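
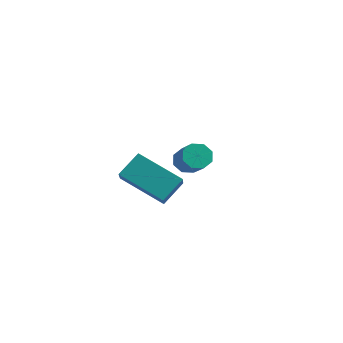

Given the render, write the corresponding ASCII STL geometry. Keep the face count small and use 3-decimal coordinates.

solid 
facet normal -0.596 0.504 -0.626
outer loop
vertex 0.799 1.883 1.339
vertex 0.245 1.613 1.649
vertex 0.628 2.18 1.741
endloop
endfacet
facet normal 0.736 0.655 -0.171
outer loop
vertex 0.799 1.883 1.339
vertex 0.628 2.18 1.741
vertex 1.75 1.076 2.342
endloop
endfacet
facet normal 0.736 0.655 -0.171
outer loop
vertex 1.75 1.076 2.342
vertex 0.628 2.18 1.741
vertex 1.579 1.373 2.743
endloop
endfacet
facet normal 0.594 -0.505 0.627
outer loop
vertex 1.75 1.076 2.342
vertex 1.579 1.373 2.743
vertex 1.195 0.807 2.651
endloop
endfacet
facet normal -0.595 0.504 -0.626
outer loop
vertex 0.628 2.18 1.741
vertex 0.245 1.613 1.649
vertex 0.232 2.145 2.089
endloop
endfacet
facet normal 0.291 0.861 0.417
outer loop
vertex 0.628 2.18 1.741
vertex 0.232 2.145 2.089
vertex 1.579 1.373 2.743
endloop
endfacet
facet normal 0.291 0.861 0.417
outer loop
vertex 1.579 1.373 2.743
vertex 0.232 2.145 2.089
vertex 1.183 1.338 3.091
endloop
endfacet
facet normal 0.594 -0.505 0.626
outer loop
vertex 1.579 1.373 2.743
vertex 1.183 1.338 3.091
vertex 1.195 0.807 2.651
endloop
endfacet
facet normal -0.594 0.504 -0.627
outer loop
vertex 0.232 2.145 2.089
vertex 0.245 1.613 1.649
vertex -0.157 1.799 2.179
endloop
endfacet
facet normal -0.324 0.562 0.761
outer loop
vertex 0.232 2.145 2.089
vertex -0.157 1.799 2.179
vertex 1.183 1.338 3.091
endloop
endfacet
facet normal -0.324 0.562 0.761
outer loop
vertex 1.183 1.338 3.091
vertex -0.157 1.799 2.179
vertex 0.794 0.992 3.181
endloop
endfacet
facet normal 0.594 -0.505 0.626
outer loop
vertex 1.183 1.338 3.091
vertex 0.794 0.992 3.181
vertex 1.195 0.807 2.651
endloop
endfacet
facet normal -0.594 0.504 -0.627
outer loop
vertex -0.157 1.799 2.179
vertex 0.245 1.613 1.649
vertex -0.31 1.344 1.958
endloop
endfacet
facet normal -0.750 -0.067 0.658
outer loop
vertex -0.157 1.799 2.179
vertex -0.31 1.344 1.958
vertex 0.794 0.992 3.181
endloop
endfacet
facet normal -0.750 -0.066 0.658
outer loop
vertex 0.794 0.992 3.181
vertex -0.31 1.344 1.958
vertex 0.641 0.537 2.961
endloop
endfacet
facet normal 0.596 -0.503 0.626
outer loop
vertex 0.794 0.992 3.181
vertex 0.641 0.537 2.961
vertex 1.195 0.807 2.651
endloop
endfacet
facet normal -0.594 0.505 -0.627
outer loop
vertex -0.31 1.344 1.958
vertex 0.245 1.613 1.649
vertex -0.139 1.047 1.557
endloop
endfacet
facet normal -0.736 -0.655 0.171
outer loop
vertex -0.31 1.344 1.958
vertex -0.139 1.047 1.557
vertex 0.641 0.537 2.961
endloop
endfacet
facet normal -0.736 -0.655 0.171
outer loop
vertex 0.641 0.537 2.961
vertex -0.139 1.047 1.557
vertex 0.812 0.24 2.559
endloop
endfacet
facet normal 0.596 -0.504 0.626
outer loop
vertex 0.641 0.537 2.961
vertex 0.812 0.24 2.559
vertex 1.195 0.807 2.651
endloop
endfacet
facet normal -0.594 0.505 -0.626
outer loop
vertex -0.139 1.047 1.557
vertex 0.245 1.613 1.649
vertex 0.257 1.082 1.209
endloop
endfacet
facet normal -0.291 -0.861 -0.417
outer loop
vertex -0.139 1.047 1.557
vertex 0.257 1.082 1.209
vertex 0.812 0.24 2.559
endloop
endfacet
facet normal -0.291 -0.861 -0.417
outer loop
vertex 0.812 0.24 2.559
vertex 0.257 1.082 1.209
vertex 1.208 0.275 2.211
endloop
endfacet
facet normal 0.595 -0.504 0.626
outer loop
vertex 0.812 0.24 2.559
vertex 1.208 0.275 2.211
vertex 1.195 0.807 2.651
endloop
endfacet
facet normal -0.594 0.505 -0.626
outer loop
vertex 0.257 1.082 1.209
vertex 0.245 1.613 1.649
vertex 0.646 1.428 1.119
endloop
endfacet
facet normal 0.324 -0.562 -0.761
outer loop
vertex 0.257 1.082 1.209
vertex 0.646 1.428 1.119
vertex 1.208 0.275 2.211
endloop
endfacet
facet normal 0.324 -0.562 -0.761
outer loop
vertex 1.208 0.275 2.211
vertex 0.646 1.428 1.119
vertex 1.597 0.621 2.121
endloop
endfacet
facet normal 0.594 -0.504 0.627
outer loop
vertex 1.208 0.275 2.211
vertex 1.597 0.621 2.121
vertex 1.195 0.807 2.651
endloop
endfacet
facet normal -0.596 0.503 -0.626
outer loop
vertex 0.646 1.428 1.119
vertex 0.245 1.613 1.649
vertex 0.799 1.883 1.339
endloop
endfacet
facet normal 0.750 0.066 -0.658
outer loop
vertex 0.646 1.428 1.119
vertex 0.799 1.883 1.339
vertex 1.597 0.621 2.121
endloop
endfacet
facet normal 0.750 0.067 -0.658
outer loop
vertex 1.597 0.621 2.121
vertex 0.799 1.883 1.339
vertex 1.75 1.076 2.342
endloop
endfacet
facet normal 0.594 -0.504 0.627
outer loop
vertex 1.597 0.621 2.121
vertex 1.75 1.076 2.342
vertex 1.195 0.807 2.651
endloop
endfacet
facet normal -0.896 -0.073 0.438
outer loop
vertex 0.802 -4.66 4.338
vertex 1.11 -3.688 5.129
vertex 0.326 -3.83 3.503
endloop
endfacet
facet normal -0.239 -0.753 -0.613
outer loop
vertex 2.27 -3.672 2.551
vertex 0.802 -4.66 4.338
vertex 0.326 -3.83 3.503
endloop
endfacet
facet normal -0.896 -0.072 0.438
outer loop
vertex 0.326 -3.83 3.503
vertex 1.11 -3.688 5.129
vertex 0.634 -2.858 4.293
endloop
endfacet
facet normal -0.375 0.653 -0.658
outer loop
vertex 0.634 -2.858 4.293
vertex 2.27 -3.672 2.551
vertex 0.326 -3.83 3.503
endloop
endfacet
facet normal 0.375 -0.654 0.657
outer loop
vertex 0.802 -4.66 4.338
vertex 3.054 -3.53 4.177
vertex 1.11 -3.688 5.129
endloop
endfacet
facet normal -0.238 -0.754 -0.613
outer loop
vertex 2.746 -4.502 3.387
vertex 0.802 -4.66 4.338
vertex 2.27 -3.672 2.551
endloop
endfacet
facet normal 0.375 -0.653 0.658
outer loop
vertex 2.746 -4.502 3.387
vertex 3.054 -3.53 4.177
vertex 0.802 -4.66 4.338
endloop
endfacet
facet normal 0.239 0.754 0.612
outer loop
vertex 1.11 -3.688 5.129
vertex 3.054 -3.53 4.177
vertex 0.634 -2.858 4.293
endloop
endfacet
facet normal -0.375 0.654 -0.657
outer loop
vertex 2.578 -2.7 3.342
vertex 2.27 -3.672 2.551
vertex 0.634 -2.858 4.293
endloop
endfacet
facet normal 0.239 0.753 0.613
outer loop
vertex 0.634 -2.858 4.293
vertex 3.054 -3.53 4.177
vertex 2.578 -2.7 3.342
endloop
endfacet
facet normal 0.896 0.073 -0.438
outer loop
vertex 2.578 -2.7 3.342
vertex 2.746 -4.502 3.387
vertex 2.27 -3.672 2.551
endloop
endfacet
facet normal 0.896 0.073 -0.439
outer loop
vertex 3.054 -3.53 4.177
vertex 2.746 -4.502 3.387
vertex 2.578 -2.7 3.342
endloop
endfacet

endsolid


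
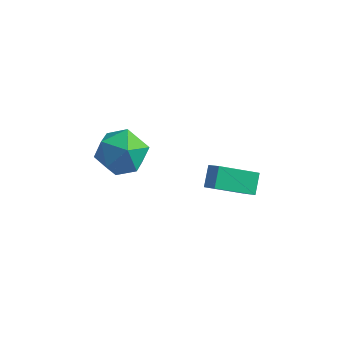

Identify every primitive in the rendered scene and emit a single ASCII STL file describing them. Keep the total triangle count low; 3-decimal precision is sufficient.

solid 
facet normal -0.719 -0.529 0.450
outer loop
vertex 1.225 -0.664 2.68
vertex 0.603 -0.309 2.103
vertex 1.391 -1.457 2.012
endloop
endfacet
facet normal 0.677 -0.386 0.627
outer loop
vertex 2.757 -0.451 1.157
vertex 1.225 -0.664 2.68
vertex 1.391 -1.457 2.012
endloop
endfacet
facet normal -0.719 -0.529 0.450
outer loop
vertex 1.391 -1.457 2.012
vertex 0.603 -0.309 2.103
vertex 0.769 -1.102 1.435
endloop
endfacet
facet normal 0.159 -0.755 -0.636
outer loop
vertex 0.769 -1.102 1.435
vertex 2.757 -0.451 1.157
vertex 1.391 -1.457 2.012
endloop
endfacet
facet normal -0.159 0.755 0.636
outer loop
vertex 1.225 -0.664 2.68
vertex 1.969 0.697 1.248
vertex 0.603 -0.309 2.103
endloop
endfacet
facet normal 0.677 -0.386 0.627
outer loop
vertex 2.591 0.342 1.825
vertex 1.225 -0.664 2.68
vertex 2.757 -0.451 1.157
endloop
endfacet
facet normal -0.159 0.755 0.636
outer loop
vertex 2.591 0.342 1.825
vertex 1.969 0.697 1.248
vertex 1.225 -0.664 2.68
endloop
endfacet
facet normal -0.677 0.386 -0.627
outer loop
vertex 0.603 -0.309 2.103
vertex 1.969 0.697 1.248
vertex 0.769 -1.102 1.435
endloop
endfacet
facet normal 0.159 -0.755 -0.636
outer loop
vertex 2.135 -0.096 0.58
vertex 2.757 -0.451 1.157
vertex 0.769 -1.102 1.435
endloop
endfacet
facet normal -0.677 0.386 -0.627
outer loop
vertex 0.769 -1.102 1.435
vertex 1.969 0.697 1.248
vertex 2.135 -0.096 0.58
endloop
endfacet
facet normal 0.719 0.529 -0.450
outer loop
vertex 2.135 -0.096 0.58
vertex 2.591 0.342 1.825
vertex 2.757 -0.451 1.157
endloop
endfacet
facet normal 0.719 0.529 -0.450
outer loop
vertex 1.969 0.697 1.248
vertex 2.591 0.342 1.825
vertex 2.135 -0.096 0.58
endloop
endfacet
facet normal -0.906 0.241 -0.349
outer loop
vertex -3.616 -0.338 0.965
vertex -4.104 -1.356 1.529
vertex -4.05 -0.257 2.147
endloop
endfacet
facet normal -0.510 0.825 -0.244
outer loop
vertex -3.616 -0.338 0.965
vertex -4.05 -0.257 2.147
vertex -2.971 0.316 1.831
endloop
endfacet
facet normal 0.082 0.765 -0.639
outer loop
vertex -3.616 -0.338 0.965
vertex -2.971 0.316 1.831
vertex -2.359 -0.429 1.017
endloop
endfacet
facet normal 0.051 0.144 -0.988
outer loop
vertex -3.616 -0.338 0.965
vertex -2.359 -0.429 1.017
vertex -3.059 -1.462 0.83
endloop
endfacet
facet normal -0.559 -0.180 -0.809
outer loop
vertex -3.616 -0.338 0.965
vertex -3.059 -1.462 0.83
vertex -4.104 -1.356 1.529
endloop
endfacet
facet normal -0.316 0.839 0.443
outer loop
vertex -2.971 0.316 1.831
vertex -4.05 -0.257 2.147
vertex -3.061 -0.298 2.93
endloop
endfacet
facet normal -0.956 -0.106 0.272
outer loop
vertex -4.05 -0.257 2.147
vertex -4.104 -1.356 1.529
vertex -3.761 -1.331 2.743
endloop
endfacet
facet normal -0.396 -0.787 -0.472
outer loop
vertex -4.104 -1.356 1.529
vertex -3.059 -1.462 0.83
vertex -3.149 -2.076 1.929
endloop
endfacet
facet normal 0.592 -0.263 -0.762
outer loop
vertex -3.059 -1.462 0.83
vertex -2.359 -0.429 1.017
vertex -2.07 -1.503 1.613
endloop
endfacet
facet normal 0.641 0.742 -0.196
outer loop
vertex -2.359 -0.429 1.017
vertex -2.971 0.316 1.831
vertex -2.016 -0.404 2.231
endloop
endfacet
facet normal -0.051 -0.144 0.988
outer loop
vertex -2.504 -1.422 2.795
vertex -3.061 -0.298 2.93
vertex -3.761 -1.331 2.743
endloop
endfacet
facet normal -0.082 -0.765 0.639
outer loop
vertex -2.504 -1.422 2.795
vertex -3.761 -1.331 2.743
vertex -3.149 -2.076 1.929
endloop
endfacet
facet normal 0.510 -0.825 0.244
outer loop
vertex -2.504 -1.422 2.795
vertex -3.149 -2.076 1.929
vertex -2.07 -1.503 1.613
endloop
endfacet
facet normal 0.906 -0.241 0.349
outer loop
vertex -2.504 -1.422 2.795
vertex -2.07 -1.503 1.613
vertex -2.016 -0.404 2.231
endloop
endfacet
facet normal 0.559 0.180 0.809
outer loop
vertex -2.504 -1.422 2.795
vertex -2.016 -0.404 2.231
vertex -3.061 -0.298 2.93
endloop
endfacet
facet normal -0.592 0.263 0.762
outer loop
vertex -3.761 -1.331 2.743
vertex -3.061 -0.298 2.93
vertex -4.05 -0.257 2.147
endloop
endfacet
facet normal -0.641 -0.742 0.196
outer loop
vertex -3.149 -2.076 1.929
vertex -3.761 -1.331 2.743
vertex -4.104 -1.356 1.529
endloop
endfacet
facet normal 0.316 -0.839 -0.443
outer loop
vertex -2.07 -1.503 1.613
vertex -3.149 -2.076 1.929
vertex -3.059 -1.462 0.83
endloop
endfacet
facet normal 0.956 0.106 -0.272
outer loop
vertex -2.016 -0.404 2.231
vertex -2.07 -1.503 1.613
vertex -2.359 -0.429 1.017
endloop
endfacet
facet normal 0.396 0.787 0.472
outer loop
vertex -3.061 -0.298 2.93
vertex -2.016 -0.404 2.231
vertex -2.971 0.316 1.831
endloop
endfacet

endsolid


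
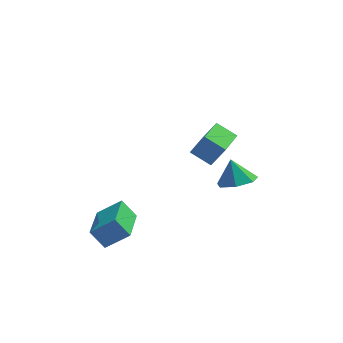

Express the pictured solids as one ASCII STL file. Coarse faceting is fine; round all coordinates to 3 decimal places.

solid 
facet normal -0.519 0.019 -0.855
outer loop
vertex 1.255 -4.427 1.847
vertex 1.725 -2.897 1.595
vertex 2.075 -4.762 1.342
endloop
endfacet
facet normal -0.290 -0.944 0.155
outer loop
vertex 2.635 -4.783 2.265
vertex 1.255 -4.427 1.847
vertex 2.075 -4.762 1.342
endloop
endfacet
facet normal -0.519 0.019 -0.855
outer loop
vertex 2.075 -4.762 1.342
vertex 1.725 -2.897 1.595
vertex 2.545 -3.233 1.09
endloop
endfacet
facet normal 0.804 -0.329 -0.495
outer loop
vertex 2.545 -3.233 1.09
vertex 2.635 -4.783 2.265
vertex 2.075 -4.762 1.342
endloop
endfacet
facet normal -0.804 0.329 0.495
outer loop
vertex 1.255 -4.427 1.847
vertex 2.285 -2.918 2.518
vertex 1.725 -2.897 1.595
endloop
endfacet
facet normal -0.291 -0.944 0.156
outer loop
vertex 1.815 -4.447 2.77
vertex 1.255 -4.427 1.847
vertex 2.635 -4.783 2.265
endloop
endfacet
facet normal -0.804 0.329 0.495
outer loop
vertex 1.815 -4.447 2.77
vertex 2.285 -2.918 2.518
vertex 1.255 -4.427 1.847
endloop
endfacet
facet normal 0.291 0.944 -0.155
outer loop
vertex 1.725 -2.897 1.595
vertex 2.285 -2.918 2.518
vertex 2.545 -3.233 1.09
endloop
endfacet
facet normal 0.804 -0.329 -0.495
outer loop
vertex 3.105 -3.253 2.013
vertex 2.635 -4.783 2.265
vertex 2.545 -3.233 1.09
endloop
endfacet
facet normal 0.290 0.944 -0.155
outer loop
vertex 2.545 -3.233 1.09
vertex 2.285 -2.918 2.518
vertex 3.105 -3.253 2.013
endloop
endfacet
facet normal 0.519 -0.019 0.855
outer loop
vertex 3.105 -3.253 2.013
vertex 1.815 -4.447 2.77
vertex 2.635 -4.783 2.265
endloop
endfacet
facet normal 0.519 -0.019 0.855
outer loop
vertex 2.285 -2.918 2.518
vertex 1.815 -4.447 2.77
vertex 3.105 -3.253 2.013
endloop
endfacet
facet normal 0.239 -0.344 -0.908
outer loop
vertex 3.646 0.227 -2.968
vertex 3.203 -0.537 -2.795
vertex 2.891 0.222 -3.165
endloop
endfacet
facet normal -0.067 0.971 0.231
outer loop
vertex 3.646 0.227 -2.968
vertex 2.891 0.222 -3.165
vertex 2.917 -0.123 -1.705
endloop
endfacet
facet normal 0.239 -0.345 -0.908
outer loop
vertex 2.891 0.222 -3.165
vertex 3.203 -0.537 -2.795
vertex 2.37 -0.355 -3.083
endloop
endfacet
facet normal -0.719 0.674 0.172
outer loop
vertex 2.891 0.222 -3.165
vertex 2.37 -0.355 -3.083
vertex 2.917 -0.123 -1.705
endloop
endfacet
facet normal 0.239 -0.345 -0.908
outer loop
vertex 2.37 -0.355 -3.083
vertex 3.203 -0.537 -2.795
vertex 2.477 -1.068 -2.784
endloop
endfacet
facet normal -0.930 0.014 0.367
outer loop
vertex 2.37 -0.355 -3.083
vertex 2.477 -1.068 -2.784
vertex 2.917 -0.123 -1.705
endloop
endfacet
facet normal 0.238 -0.345 -0.908
outer loop
vertex 2.477 -1.068 -2.784
vertex 3.203 -0.537 -2.795
vertex 3.131 -1.382 -2.493
endloop
endfacet
facet normal -0.542 -0.510 0.668
outer loop
vertex 2.477 -1.068 -2.784
vertex 3.131 -1.382 -2.493
vertex 2.917 -0.123 -1.705
endloop
endfacet
facet normal 0.238 -0.345 -0.908
outer loop
vertex 3.131 -1.382 -2.493
vertex 3.203 -0.537 -2.795
vertex 3.839 -1.059 -2.43
endloop
endfacet
facet normal 0.155 -0.505 0.849
outer loop
vertex 3.131 -1.382 -2.493
vertex 3.839 -1.059 -2.43
vertex 2.917 -0.123 -1.705
endloop
endfacet
facet normal 0.239 -0.344 -0.908
outer loop
vertex 3.839 -1.059 -2.43
vertex 3.203 -0.537 -2.795
vertex 4.068 -0.343 -2.641
endloop
endfacet
facet normal 0.634 0.025 0.773
outer loop
vertex 3.839 -1.059 -2.43
vertex 4.068 -0.343 -2.641
vertex 2.917 -0.123 -1.705
endloop
endfacet
facet normal 0.239 -0.344 -0.908
outer loop
vertex 4.068 -0.343 -2.641
vertex 3.203 -0.537 -2.795
vertex 3.646 0.227 -2.968
endloop
endfacet
facet normal 0.535 0.682 0.498
outer loop
vertex 4.068 -0.343 -2.641
vertex 3.646 0.227 -2.968
vertex 2.917 -0.123 -1.705
endloop
endfacet
facet normal -0.801 -0.019 -0.599
outer loop
vertex -2.709 -4.735 -2.8
vertex -2.531 -2.827 -3.099
vertex -2.106 -4.918 -3.601
endloop
endfacet
facet normal -0.092 -0.984 0.155
outer loop
vertex -1.089 -4.893 -2.841
vertex -2.709 -4.735 -2.8
vertex -2.106 -4.918 -3.601
endloop
endfacet
facet normal -0.801 -0.019 -0.599
outer loop
vertex -2.106 -4.918 -3.601
vertex -2.531 -2.827 -3.099
vertex -1.927 -3.009 -3.901
endloop
endfacet
facet normal 0.592 -0.179 -0.786
outer loop
vertex -1.927 -3.009 -3.901
vertex -1.089 -4.893 -2.841
vertex -2.106 -4.918 -3.601
endloop
endfacet
facet normal -0.592 0.178 0.786
outer loop
vertex -2.709 -4.735 -2.8
vertex -1.514 -2.802 -2.339
vertex -2.531 -2.827 -3.099
endloop
endfacet
facet normal -0.092 -0.984 0.154
outer loop
vertex -1.693 -4.711 -2.039
vertex -2.709 -4.735 -2.8
vertex -1.089 -4.893 -2.841
endloop
endfacet
facet normal -0.593 0.179 0.785
outer loop
vertex -1.693 -4.711 -2.039
vertex -1.514 -2.802 -2.339
vertex -2.709 -4.735 -2.8
endloop
endfacet
facet normal 0.091 0.984 -0.155
outer loop
vertex -2.531 -2.827 -3.099
vertex -1.514 -2.802 -2.339
vertex -1.927 -3.009 -3.901
endloop
endfacet
facet normal 0.593 -0.178 -0.786
outer loop
vertex -0.911 -2.985 -3.14
vertex -1.089 -4.893 -2.841
vertex -1.927 -3.009 -3.901
endloop
endfacet
facet normal 0.093 0.984 -0.155
outer loop
vertex -1.927 -3.009 -3.901
vertex -1.514 -2.802 -2.339
vertex -0.911 -2.985 -3.14
endloop
endfacet
facet normal 0.801 0.019 0.599
outer loop
vertex -0.911 -2.985 -3.14
vertex -1.693 -4.711 -2.039
vertex -1.089 -4.893 -2.841
endloop
endfacet
facet normal 0.801 0.019 0.599
outer loop
vertex -1.514 -2.802 -2.339
vertex -1.693 -4.711 -2.039
vertex -0.911 -2.985 -3.14
endloop
endfacet

endsolid


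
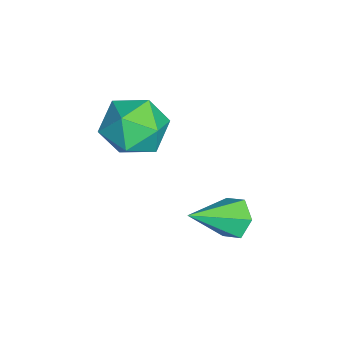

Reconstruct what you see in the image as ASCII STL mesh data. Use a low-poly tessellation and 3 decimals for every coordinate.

solid 
facet normal -0.869 -0.483 0.103
outer loop
vertex -3.984 0.747 2.502
vertex -3.532 -0.192 1.908
vertex -3.426 -0.129 3.101
endloop
endfacet
facet normal -0.759 -0.038 0.650
outer loop
vertex -3.984 0.747 2.502
vertex -3.426 -0.129 3.101
vertex -3.232 1.017 3.395
endloop
endfacet
facet normal -0.682 0.620 0.387
outer loop
vertex -3.984 0.747 2.502
vertex -3.232 1.017 3.395
vertex -3.219 1.662 2.385
endloop
endfacet
facet normal -0.746 0.582 -0.323
outer loop
vertex -3.984 0.747 2.502
vertex -3.219 1.662 2.385
vertex -3.404 0.915 1.466
endloop
endfacet
facet normal -0.861 -0.099 -0.498
outer loop
vertex -3.984 0.747 2.502
vertex -3.404 0.915 1.466
vertex -3.532 -0.192 1.908
endloop
endfacet
facet normal -0.145 -0.223 0.964
outer loop
vertex -3.232 1.017 3.395
vertex -3.426 -0.129 3.101
vertex -2.316 0.245 3.354
endloop
endfacet
facet normal -0.324 -0.943 0.079
outer loop
vertex -3.426 -0.129 3.101
vertex -3.532 -0.192 1.908
vertex -2.501 -0.502 2.435
endloop
endfacet
facet normal -0.311 -0.321 -0.895
outer loop
vertex -3.532 -0.192 1.908
vertex -3.404 0.915 1.466
vertex -2.488 0.143 1.425
endloop
endfacet
facet normal -0.124 0.782 -0.611
outer loop
vertex -3.404 0.915 1.466
vertex -3.219 1.662 2.385
vertex -2.294 1.289 1.719
endloop
endfacet
facet normal -0.022 0.843 0.538
outer loop
vertex -3.219 1.662 2.385
vertex -3.232 1.017 3.395
vertex -2.188 1.352 2.912
endloop
endfacet
facet normal 0.746 -0.582 0.323
outer loop
vertex -1.736 0.413 2.318
vertex -2.316 0.245 3.354
vertex -2.501 -0.502 2.435
endloop
endfacet
facet normal 0.682 -0.620 -0.387
outer loop
vertex -1.736 0.413 2.318
vertex -2.501 -0.502 2.435
vertex -2.488 0.143 1.425
endloop
endfacet
facet normal 0.759 0.038 -0.650
outer loop
vertex -1.736 0.413 2.318
vertex -2.488 0.143 1.425
vertex -2.294 1.289 1.719
endloop
endfacet
facet normal 0.869 0.483 -0.103
outer loop
vertex -1.736 0.413 2.318
vertex -2.294 1.289 1.719
vertex -2.188 1.352 2.912
endloop
endfacet
facet normal 0.861 0.099 0.498
outer loop
vertex -1.736 0.413 2.318
vertex -2.188 1.352 2.912
vertex -2.316 0.245 3.354
endloop
endfacet
facet normal 0.124 -0.782 0.611
outer loop
vertex -2.501 -0.502 2.435
vertex -2.316 0.245 3.354
vertex -3.426 -0.129 3.101
endloop
endfacet
facet normal 0.022 -0.843 -0.538
outer loop
vertex -2.488 0.143 1.425
vertex -2.501 -0.502 2.435
vertex -3.532 -0.192 1.908
endloop
endfacet
facet normal 0.145 0.223 -0.964
outer loop
vertex -2.294 1.289 1.719
vertex -2.488 0.143 1.425
vertex -3.404 0.915 1.466
endloop
endfacet
facet normal 0.324 0.943 -0.079
outer loop
vertex -2.188 1.352 2.912
vertex -2.294 1.289 1.719
vertex -3.219 1.662 2.385
endloop
endfacet
facet normal 0.311 0.321 0.895
outer loop
vertex -2.316 0.245 3.354
vertex -2.188 1.352 2.912
vertex -3.232 1.017 3.395
endloop
endfacet
facet normal -0.460 0.697 -0.549
outer loop
vertex -1.4 4.272 -0.728
vertex -1.8 3.708 -1.109
vertex -2.099 4.028 -0.452
endloop
endfacet
facet normal 0.219 0.386 0.896
outer loop
vertex -1.4 4.272 -0.728
vertex -2.099 4.028 -0.452
vertex -0.88 2.312 -0.011
endloop
endfacet
facet normal -0.460 0.697 -0.549
outer loop
vertex -2.099 4.028 -0.452
vertex -1.8 3.708 -1.109
vertex -2.499 3.464 -0.833
endloop
endfacet
facet normal -0.541 -0.173 0.823
outer loop
vertex -2.099 4.028 -0.452
vertex -2.499 3.464 -0.833
vertex -0.88 2.312 -0.011
endloop
endfacet
facet normal -0.460 0.697 -0.549
outer loop
vertex -2.499 3.464 -0.833
vertex -1.8 3.708 -1.109
vertex -2.2 3.143 -1.491
endloop
endfacet
facet normal -0.611 -0.784 0.105
outer loop
vertex -2.499 3.464 -0.833
vertex -2.2 3.143 -1.491
vertex -0.88 2.312 -0.011
endloop
endfacet
facet normal -0.460 0.697 -0.549
outer loop
vertex -2.2 3.143 -1.491
vertex -1.8 3.708 -1.109
vertex -1.501 3.387 -1.767
endloop
endfacet
facet normal 0.079 -0.838 -0.541
outer loop
vertex -2.2 3.143 -1.491
vertex -1.501 3.387 -1.767
vertex -0.88 2.312 -0.011
endloop
endfacet
facet normal -0.460 0.697 -0.549
outer loop
vertex -1.501 3.387 -1.767
vertex -1.8 3.708 -1.109
vertex -1.101 3.952 -1.385
endloop
endfacet
facet normal 0.839 -0.278 -0.467
outer loop
vertex -1.501 3.387 -1.767
vertex -1.101 3.952 -1.385
vertex -0.88 2.312 -0.011
endloop
endfacet
facet normal -0.460 0.697 -0.549
outer loop
vertex -1.101 3.952 -1.385
vertex -1.8 3.708 -1.109
vertex -1.4 4.272 -0.728
endloop
endfacet
facet normal 0.909 0.333 0.251
outer loop
vertex -1.101 3.952 -1.385
vertex -1.4 4.272 -0.728
vertex -0.88 2.312 -0.011
endloop
endfacet

endsolid


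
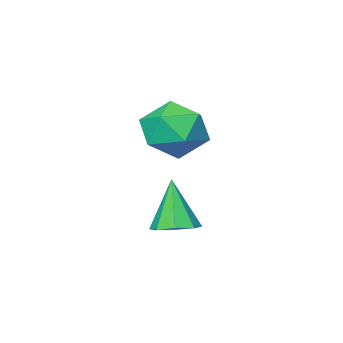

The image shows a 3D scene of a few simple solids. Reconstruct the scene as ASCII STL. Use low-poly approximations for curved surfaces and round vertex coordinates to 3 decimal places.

solid 
facet normal 0.115 0.273 -0.955
outer loop
vertex 0.495 -1.625 -3.573
vertex -0.175 -1.139 -3.515
vertex 0.638 -1.034 -3.387
endloop
endfacet
facet normal 0.860 -0.330 0.388
outer loop
vertex 0.495 -1.625 -3.573
vertex 0.638 -1.034 -3.387
vertex -0.405 -1.681 -1.625
endloop
endfacet
facet normal 0.115 0.275 -0.955
outer loop
vertex 0.638 -1.034 -3.387
vertex -0.175 -1.139 -3.515
vertex 0.304 -0.505 -3.275
endloop
endfacet
facet normal 0.744 0.350 0.569
outer loop
vertex 0.638 -1.034 -3.387
vertex 0.304 -0.505 -3.275
vertex -0.405 -1.681 -1.625
endloop
endfacet
facet normal 0.116 0.274 -0.955
outer loop
vertex 0.304 -0.505 -3.275
vertex -0.175 -1.139 -3.515
vertex -0.31 -0.347 -3.304
endloop
endfacet
facet normal 0.168 0.767 0.619
outer loop
vertex 0.304 -0.505 -3.275
vertex -0.31 -0.347 -3.304
vertex -0.405 -1.681 -1.625
endloop
endfacet
facet normal 0.116 0.274 -0.955
outer loop
vertex -0.31 -0.347 -3.304
vertex -0.175 -1.139 -3.515
vertex -0.846 -0.653 -3.457
endloop
endfacet
facet normal -0.532 0.677 0.508
outer loop
vertex -0.31 -0.347 -3.304
vertex -0.846 -0.653 -3.457
vertex -0.405 -1.681 -1.625
endloop
endfacet
facet normal 0.116 0.274 -0.955
outer loop
vertex -0.846 -0.653 -3.457
vertex -0.175 -1.139 -3.515
vertex -0.989 -1.243 -3.644
endloop
endfacet
facet normal -0.944 0.133 0.302
outer loop
vertex -0.846 -0.653 -3.457
vertex -0.989 -1.243 -3.644
vertex -0.405 -1.681 -1.625
endloop
endfacet
facet normal 0.116 0.274 -0.955
outer loop
vertex -0.989 -1.243 -3.644
vertex -0.175 -1.139 -3.515
vertex -0.655 -1.772 -3.755
endloop
endfacet
facet normal -0.828 -0.548 0.121
outer loop
vertex -0.989 -1.243 -3.644
vertex -0.655 -1.772 -3.755
vertex -0.405 -1.681 -1.625
endloop
endfacet
facet normal 0.116 0.274 -0.955
outer loop
vertex -0.655 -1.772 -3.755
vertex -0.175 -1.139 -3.515
vertex -0.04 -1.93 -3.726
endloop
endfacet
facet normal -0.251 -0.965 0.071
outer loop
vertex -0.655 -1.772 -3.755
vertex -0.04 -1.93 -3.726
vertex -0.405 -1.681 -1.625
endloop
endfacet
facet normal 0.116 0.274 -0.955
outer loop
vertex -0.04 -1.93 -3.726
vertex -0.175 -1.139 -3.515
vertex 0.495 -1.625 -3.573
endloop
endfacet
facet normal 0.447 -0.876 0.182
outer loop
vertex -0.04 -1.93 -3.726
vertex 0.495 -1.625 -3.573
vertex -0.405 -1.681 -1.625
endloop
endfacet
facet normal 0.105 0.254 0.961
outer loop
vertex -1.028 -1.087 1.237
vertex -0.799 -2.282 1.528
vertex 0.146 -1.521 1.223
endloop
endfacet
facet normal 0.299 0.791 0.534
outer loop
vertex -1.028 -1.087 1.237
vertex 0.146 -1.521 1.223
vertex -0.25 -0.758 0.314
endloop
endfacet
facet normal -0.260 0.958 0.122
outer loop
vertex -1.028 -1.087 1.237
vertex -0.25 -0.758 0.314
vertex -1.44 -1.048 0.056
endloop
endfacet
facet normal -0.799 0.523 0.296
outer loop
vertex -1.028 -1.087 1.237
vertex -1.44 -1.048 0.056
vertex -1.779 -1.99 0.806
endloop
endfacet
facet normal -0.574 0.088 0.814
outer loop
vertex -1.028 -1.087 1.237
vertex -1.779 -1.99 0.806
vertex -0.799 -2.282 1.528
endloop
endfacet
facet normal 0.823 0.557 0.109
outer loop
vertex -0.25 -0.758 0.314
vertex 0.146 -1.521 1.223
vertex 0.459 -1.75 0.034
endloop
endfacet
facet normal 0.510 -0.312 0.802
outer loop
vertex 0.146 -1.521 1.223
vertex -0.799 -2.282 1.528
vertex 0.12 -2.692 0.784
endloop
endfacet
facet normal -0.588 -0.580 0.564
outer loop
vertex -0.799 -2.282 1.528
vertex -1.779 -1.99 0.806
vertex -1.07 -2.982 0.526
endloop
endfacet
facet normal -0.953 0.124 -0.275
outer loop
vertex -1.779 -1.99 0.806
vertex -1.44 -1.048 0.056
vertex -1.466 -2.219 -0.383
endloop
endfacet
facet normal -0.081 0.827 -0.556
outer loop
vertex -1.44 -1.048 0.056
vertex -0.25 -0.758 0.314
vertex -0.521 -1.458 -0.688
endloop
endfacet
facet normal 0.799 -0.523 -0.296
outer loop
vertex -0.292 -2.653 -0.397
vertex 0.459 -1.75 0.034
vertex 0.12 -2.692 0.784
endloop
endfacet
facet normal 0.260 -0.958 -0.122
outer loop
vertex -0.292 -2.653 -0.397
vertex 0.12 -2.692 0.784
vertex -1.07 -2.982 0.526
endloop
endfacet
facet normal -0.299 -0.791 -0.534
outer loop
vertex -0.292 -2.653 -0.397
vertex -1.07 -2.982 0.526
vertex -1.466 -2.219 -0.383
endloop
endfacet
facet normal -0.105 -0.254 -0.961
outer loop
vertex -0.292 -2.653 -0.397
vertex -1.466 -2.219 -0.383
vertex -0.521 -1.458 -0.688
endloop
endfacet
facet normal 0.574 -0.088 -0.814
outer loop
vertex -0.292 -2.653 -0.397
vertex -0.521 -1.458 -0.688
vertex 0.459 -1.75 0.034
endloop
endfacet
facet normal 0.953 -0.124 0.275
outer loop
vertex 0.12 -2.692 0.784
vertex 0.459 -1.75 0.034
vertex 0.146 -1.521 1.223
endloop
endfacet
facet normal 0.081 -0.827 0.556
outer loop
vertex -1.07 -2.982 0.526
vertex 0.12 -2.692 0.784
vertex -0.799 -2.282 1.528
endloop
endfacet
facet normal -0.823 -0.557 -0.109
outer loop
vertex -1.466 -2.219 -0.383
vertex -1.07 -2.982 0.526
vertex -1.779 -1.99 0.806
endloop
endfacet
facet normal -0.510 0.312 -0.802
outer loop
vertex -0.521 -1.458 -0.688
vertex -1.466 -2.219 -0.383
vertex -1.44 -1.048 0.056
endloop
endfacet
facet normal 0.588 0.580 -0.564
outer loop
vertex 0.459 -1.75 0.034
vertex -0.521 -1.458 -0.688
vertex -0.25 -0.758 0.314
endloop
endfacet

endsolid


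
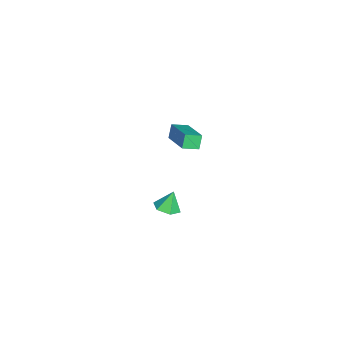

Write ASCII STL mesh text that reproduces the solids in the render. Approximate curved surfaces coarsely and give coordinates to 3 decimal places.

solid 
facet normal 0.259 -0.257 -0.931
outer loop
vertex 4.379 3.434 2.775
vertex 3.749 3.172 2.672
vertex 3.875 3.834 2.524
endloop
endfacet
facet normal 0.426 0.801 0.421
outer loop
vertex 4.379 3.434 2.775
vertex 3.875 3.834 2.524
vertex 3.471 3.448 3.668
endloop
endfacet
facet normal 0.260 -0.258 -0.931
outer loop
vertex 3.875 3.834 2.524
vertex 3.749 3.172 2.672
vertex 3.246 3.571 2.421
endloop
endfacet
facet normal -0.403 0.901 0.162
outer loop
vertex 3.875 3.834 2.524
vertex 3.246 3.571 2.421
vertex 3.471 3.448 3.668
endloop
endfacet
facet normal 0.260 -0.258 -0.931
outer loop
vertex 3.246 3.571 2.421
vertex 3.749 3.172 2.672
vertex 3.119 2.909 2.569
endloop
endfacet
facet normal -0.954 0.227 0.195
outer loop
vertex 3.246 3.571 2.421
vertex 3.119 2.909 2.569
vertex 3.471 3.448 3.668
endloop
endfacet
facet normal 0.260 -0.258 -0.931
outer loop
vertex 3.119 2.909 2.569
vertex 3.749 3.172 2.672
vertex 3.623 2.51 2.82
endloop
endfacet
facet normal -0.678 -0.550 0.487
outer loop
vertex 3.119 2.909 2.569
vertex 3.623 2.51 2.82
vertex 3.471 3.448 3.668
endloop
endfacet
facet normal 0.262 -0.258 -0.930
outer loop
vertex 3.623 2.51 2.82
vertex 3.749 3.172 2.672
vertex 4.252 2.773 2.924
endloop
endfacet
facet normal 0.148 -0.650 0.745
outer loop
vertex 3.623 2.51 2.82
vertex 4.252 2.773 2.924
vertex 3.471 3.448 3.668
endloop
endfacet
facet normal 0.260 -0.260 -0.930
outer loop
vertex 4.252 2.773 2.924
vertex 3.749 3.172 2.672
vertex 4.379 3.434 2.775
endloop
endfacet
facet normal 0.701 0.026 0.713
outer loop
vertex 4.252 2.773 2.924
vertex 4.379 3.434 2.775
vertex 3.471 3.448 3.668
endloop
endfacet
facet normal -0.803 -0.476 -0.357
outer loop
vertex -3.409 2.237 2.509
vertex -3.76 3.032 2.238
vertex -3.023 2.15 1.757
endloop
endfacet
facet normal 0.385 -0.873 0.298
outer loop
vertex -1.44 3.088 2.462
vertex -3.409 2.237 2.509
vertex -3.023 2.15 1.757
endloop
endfacet
facet normal -0.803 -0.476 -0.358
outer loop
vertex -3.023 2.15 1.757
vertex -3.76 3.032 2.238
vertex -3.373 2.945 1.486
endloop
endfacet
facet normal 0.454 -0.102 -0.885
outer loop
vertex -3.373 2.945 1.486
vertex -1.44 3.088 2.462
vertex -3.023 2.15 1.757
endloop
endfacet
facet normal -0.454 0.101 0.885
outer loop
vertex -3.409 2.237 2.509
vertex -2.177 3.97 2.943
vertex -3.76 3.032 2.238
endloop
endfacet
facet normal 0.385 -0.873 0.299
outer loop
vertex -1.827 3.175 3.214
vertex -3.409 2.237 2.509
vertex -1.44 3.088 2.462
endloop
endfacet
facet normal -0.455 0.102 0.885
outer loop
vertex -1.827 3.175 3.214
vertex -2.177 3.97 2.943
vertex -3.409 2.237 2.509
endloop
endfacet
facet normal -0.384 0.873 -0.299
outer loop
vertex -3.76 3.032 2.238
vertex -2.177 3.97 2.943
vertex -3.373 2.945 1.486
endloop
endfacet
facet normal 0.454 -0.101 -0.885
outer loop
vertex -1.791 3.883 2.191
vertex -1.44 3.088 2.462
vertex -3.373 2.945 1.486
endloop
endfacet
facet normal -0.385 0.873 -0.299
outer loop
vertex -3.373 2.945 1.486
vertex -2.177 3.97 2.943
vertex -1.791 3.883 2.191
endloop
endfacet
facet normal 0.803 0.477 0.358
outer loop
vertex -1.791 3.883 2.191
vertex -1.827 3.175 3.214
vertex -1.44 3.088 2.462
endloop
endfacet
facet normal 0.804 0.476 0.357
outer loop
vertex -2.177 3.97 2.943
vertex -1.827 3.175 3.214
vertex -1.791 3.883 2.191
endloop
endfacet

endsolid


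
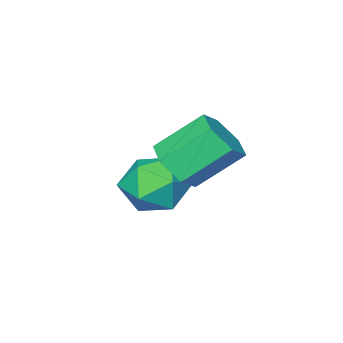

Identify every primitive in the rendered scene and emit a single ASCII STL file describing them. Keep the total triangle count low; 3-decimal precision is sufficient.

solid 
facet normal 0.624 -0.443 -0.644
outer loop
vertex -0.768 2.321 1.684
vertex -1.189 1.599 1.773
vertex -1.415 2.147 1.177
endloop
endfacet
facet normal 0.135 0.872 -0.471
outer loop
vertex -0.768 2.321 1.684
vertex -1.415 2.147 1.177
vertex -1.809 3.062 2.758
endloop
endfacet
facet normal 0.135 0.872 -0.471
outer loop
vertex -1.809 3.062 2.758
vertex -1.415 2.147 1.177
vertex -2.456 2.888 2.251
endloop
endfacet
facet normal -0.624 0.444 0.643
outer loop
vertex -1.809 3.062 2.758
vertex -2.456 2.888 2.251
vertex -2.231 2.341 2.847
endloop
endfacet
facet normal 0.623 -0.443 -0.644
outer loop
vertex -1.415 2.147 1.177
vertex -1.189 1.599 1.773
vertex -1.836 1.426 1.266
endloop
endfacet
facet normal -0.600 0.257 -0.758
outer loop
vertex -1.415 2.147 1.177
vertex -1.836 1.426 1.266
vertex -2.456 2.888 2.251
endloop
endfacet
facet normal -0.599 0.257 -0.758
outer loop
vertex -2.456 2.888 2.251
vertex -1.836 1.426 1.266
vertex -2.878 2.167 2.34
endloop
endfacet
facet normal -0.624 0.444 0.643
outer loop
vertex -2.456 2.888 2.251
vertex -2.878 2.167 2.34
vertex -2.231 2.341 2.847
endloop
endfacet
facet normal 0.623 -0.444 -0.644
outer loop
vertex -1.836 1.426 1.266
vertex -1.189 1.599 1.773
vertex -1.611 0.878 1.862
endloop
endfacet
facet normal -0.734 -0.615 -0.288
outer loop
vertex -1.836 1.426 1.266
vertex -1.611 0.878 1.862
vertex -2.878 2.167 2.34
endloop
endfacet
facet normal -0.734 -0.615 -0.287
outer loop
vertex -2.878 2.167 2.34
vertex -1.611 0.878 1.862
vertex -2.652 1.619 2.936
endloop
endfacet
facet normal -0.624 0.443 0.644
outer loop
vertex -2.878 2.167 2.34
vertex -2.652 1.619 2.936
vertex -2.231 2.341 2.847
endloop
endfacet
facet normal 0.624 -0.444 -0.643
outer loop
vertex -1.611 0.878 1.862
vertex -1.189 1.599 1.773
vertex -0.964 1.052 2.369
endloop
endfacet
facet normal -0.135 -0.872 0.471
outer loop
vertex -1.611 0.878 1.862
vertex -0.964 1.052 2.369
vertex -2.652 1.619 2.936
endloop
endfacet
facet normal -0.135 -0.872 0.471
outer loop
vertex -2.652 1.619 2.936
vertex -0.964 1.052 2.369
vertex -2.005 1.793 3.443
endloop
endfacet
facet normal -0.624 0.443 0.644
outer loop
vertex -2.652 1.619 2.936
vertex -2.005 1.793 3.443
vertex -2.231 2.341 2.847
endloop
endfacet
facet normal 0.624 -0.444 -0.643
outer loop
vertex -0.964 1.052 2.369
vertex -1.189 1.599 1.773
vertex -0.542 1.773 2.28
endloop
endfacet
facet normal 0.599 -0.257 0.758
outer loop
vertex -0.964 1.052 2.369
vertex -0.542 1.773 2.28
vertex -2.005 1.793 3.443
endloop
endfacet
facet normal 0.599 -0.256 0.758
outer loop
vertex -2.005 1.793 3.443
vertex -0.542 1.773 2.28
vertex -1.584 2.514 3.354
endloop
endfacet
facet normal -0.623 0.443 0.644
outer loop
vertex -2.005 1.793 3.443
vertex -1.584 2.514 3.354
vertex -2.231 2.341 2.847
endloop
endfacet
facet normal 0.624 -0.443 -0.644
outer loop
vertex -0.542 1.773 2.28
vertex -1.189 1.599 1.773
vertex -0.768 2.321 1.684
endloop
endfacet
facet normal 0.734 0.615 0.288
outer loop
vertex -0.542 1.773 2.28
vertex -0.768 2.321 1.684
vertex -1.584 2.514 3.354
endloop
endfacet
facet normal 0.734 0.615 0.288
outer loop
vertex -1.584 2.514 3.354
vertex -0.768 2.321 1.684
vertex -1.809 3.062 2.758
endloop
endfacet
facet normal -0.623 0.444 0.644
outer loop
vertex -1.584 2.514 3.354
vertex -1.809 3.062 2.758
vertex -2.231 2.341 2.847
endloop
endfacet
facet normal -0.931 0.123 -0.343
outer loop
vertex -2.65 -0.139 -0.862
vertex -3.034 -0.607 0.011
vertex -2.888 0.444 -0.007
endloop
endfacet
facet normal -0.501 0.644 -0.578
outer loop
vertex -2.65 -0.139 -0.862
vertex -2.888 0.444 -0.007
vertex -2.0 0.643 -0.555
endloop
endfacet
facet normal 0.035 0.340 -0.940
outer loop
vertex -2.65 -0.139 -0.862
vertex -2.0 0.643 -0.555
vertex -1.598 -0.286 -0.876
endloop
endfacet
facet normal -0.064 -0.367 -0.928
outer loop
vertex -2.65 -0.139 -0.862
vertex -1.598 -0.286 -0.876
vertex -2.237 -1.058 -0.527
endloop
endfacet
facet normal -0.661 -0.501 -0.559
outer loop
vertex -2.65 -0.139 -0.862
vertex -2.237 -1.058 -0.527
vertex -3.034 -0.607 0.011
endloop
endfacet
facet normal -0.225 0.974 -0.010
outer loop
vertex -2.0 0.643 -0.555
vertex -2.888 0.444 -0.007
vertex -1.983 0.658 0.507
endloop
endfacet
facet normal -0.919 0.134 0.370
outer loop
vertex -2.888 0.444 -0.007
vertex -3.034 -0.607 0.011
vertex -2.622 -0.114 0.856
endloop
endfacet
facet normal -0.482 -0.876 0.020
outer loop
vertex -3.034 -0.607 0.011
vertex -2.237 -1.058 -0.527
vertex -2.22 -1.043 0.535
endloop
endfacet
facet normal 0.483 -0.660 -0.576
outer loop
vertex -2.237 -1.058 -0.527
vertex -1.598 -0.286 -0.876
vertex -1.332 -0.844 -0.013
endloop
endfacet
facet normal 0.642 0.483 -0.595
outer loop
vertex -1.598 -0.286 -0.876
vertex -2.0 0.643 -0.555
vertex -1.186 0.207 -0.031
endloop
endfacet
facet normal 0.064 0.367 0.928
outer loop
vertex -1.57 -0.261 0.842
vertex -1.983 0.658 0.507
vertex -2.622 -0.114 0.856
endloop
endfacet
facet normal -0.035 -0.340 0.940
outer loop
vertex -1.57 -0.261 0.842
vertex -2.622 -0.114 0.856
vertex -2.22 -1.043 0.535
endloop
endfacet
facet normal 0.501 -0.644 0.578
outer loop
vertex -1.57 -0.261 0.842
vertex -2.22 -1.043 0.535
vertex -1.332 -0.844 -0.013
endloop
endfacet
facet normal 0.931 -0.123 0.343
outer loop
vertex -1.57 -0.261 0.842
vertex -1.332 -0.844 -0.013
vertex -1.186 0.207 -0.031
endloop
endfacet
facet normal 0.661 0.501 0.559
outer loop
vertex -1.57 -0.261 0.842
vertex -1.186 0.207 -0.031
vertex -1.983 0.658 0.507
endloop
endfacet
facet normal -0.483 0.660 0.576
outer loop
vertex -2.622 -0.114 0.856
vertex -1.983 0.658 0.507
vertex -2.888 0.444 -0.007
endloop
endfacet
facet normal -0.642 -0.483 0.595
outer loop
vertex -2.22 -1.043 0.535
vertex -2.622 -0.114 0.856
vertex -3.034 -0.607 0.011
endloop
endfacet
facet normal 0.225 -0.974 0.010
outer loop
vertex -1.332 -0.844 -0.013
vertex -2.22 -1.043 0.535
vertex -2.237 -1.058 -0.527
endloop
endfacet
facet normal 0.919 -0.134 -0.370
outer loop
vertex -1.186 0.207 -0.031
vertex -1.332 -0.844 -0.013
vertex -1.598 -0.286 -0.876
endloop
endfacet
facet normal 0.482 0.876 -0.020
outer loop
vertex -1.983 0.658 0.507
vertex -1.186 0.207 -0.031
vertex -2.0 0.643 -0.555
endloop
endfacet

endsolid


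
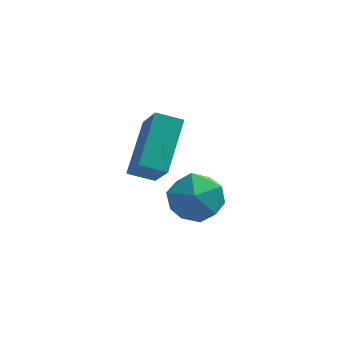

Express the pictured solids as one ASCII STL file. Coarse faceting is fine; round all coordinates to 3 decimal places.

solid 
facet normal -0.181 0.980 -0.083
outer loop
vertex -1.98 -2.995 -4.326
vertex -2.544 -3.037 -3.594
vertex -1.644 -2.861 -3.474
endloop
endfacet
facet normal 0.475 0.821 -0.316
outer loop
vertex -1.98 -2.995 -4.326
vertex -1.644 -2.861 -3.474
vertex -1.169 -3.371 -4.084
endloop
endfacet
facet normal 0.411 0.344 -0.844
outer loop
vertex -1.98 -2.995 -4.326
vertex -1.169 -3.371 -4.084
vertex -1.777 -3.862 -4.58
endloop
endfacet
facet normal -0.282 0.208 -0.936
outer loop
vertex -1.98 -2.995 -4.326
vertex -1.777 -3.862 -4.58
vertex -2.626 -3.655 -4.278
endloop
endfacet
facet normal -0.649 0.602 -0.466
outer loop
vertex -1.98 -2.995 -4.326
vertex -2.626 -3.655 -4.278
vertex -2.544 -3.037 -3.594
endloop
endfacet
facet normal 0.831 0.511 0.220
outer loop
vertex -1.169 -3.371 -4.084
vertex -1.644 -2.861 -3.474
vertex -1.234 -3.645 -3.202
endloop
endfacet
facet normal -0.230 0.769 0.597
outer loop
vertex -1.644 -2.861 -3.474
vertex -2.544 -3.037 -3.594
vertex -2.083 -3.438 -2.9
endloop
endfacet
facet normal -0.987 0.157 -0.024
outer loop
vertex -2.544 -3.037 -3.594
vertex -2.626 -3.655 -4.278
vertex -2.691 -3.929 -3.396
endloop
endfacet
facet normal -0.396 -0.479 -0.784
outer loop
vertex -2.626 -3.655 -4.278
vertex -1.777 -3.862 -4.58
vertex -2.216 -4.439 -4.006
endloop
endfacet
facet normal 0.728 -0.261 -0.634
outer loop
vertex -1.777 -3.862 -4.58
vertex -1.169 -3.371 -4.084
vertex -1.316 -4.263 -3.886
endloop
endfacet
facet normal 0.282 -0.208 0.936
outer loop
vertex -1.88 -4.305 -3.154
vertex -1.234 -3.645 -3.202
vertex -2.083 -3.438 -2.9
endloop
endfacet
facet normal -0.411 -0.344 0.844
outer loop
vertex -1.88 -4.305 -3.154
vertex -2.083 -3.438 -2.9
vertex -2.691 -3.929 -3.396
endloop
endfacet
facet normal -0.475 -0.821 0.316
outer loop
vertex -1.88 -4.305 -3.154
vertex -2.691 -3.929 -3.396
vertex -2.216 -4.439 -4.006
endloop
endfacet
facet normal 0.181 -0.980 0.083
outer loop
vertex -1.88 -4.305 -3.154
vertex -2.216 -4.439 -4.006
vertex -1.316 -4.263 -3.886
endloop
endfacet
facet normal 0.649 -0.602 0.466
outer loop
vertex -1.88 -4.305 -3.154
vertex -1.316 -4.263 -3.886
vertex -1.234 -3.645 -3.202
endloop
endfacet
facet normal 0.396 0.479 0.784
outer loop
vertex -2.083 -3.438 -2.9
vertex -1.234 -3.645 -3.202
vertex -1.644 -2.861 -3.474
endloop
endfacet
facet normal -0.728 0.261 0.634
outer loop
vertex -2.691 -3.929 -3.396
vertex -2.083 -3.438 -2.9
vertex -2.544 -3.037 -3.594
endloop
endfacet
facet normal -0.831 -0.511 -0.220
outer loop
vertex -2.216 -4.439 -4.006
vertex -2.691 -3.929 -3.396
vertex -2.626 -3.655 -4.278
endloop
endfacet
facet normal 0.230 -0.769 -0.597
outer loop
vertex -1.316 -4.263 -3.886
vertex -2.216 -4.439 -4.006
vertex -1.777 -3.862 -4.58
endloop
endfacet
facet normal 0.987 -0.157 0.024
outer loop
vertex -1.234 -3.645 -3.202
vertex -1.316 -4.263 -3.886
vertex -1.169 -3.371 -4.084
endloop
endfacet
facet normal -0.930 -0.114 0.349
outer loop
vertex -3.471 -0.72 -2.443
vertex -3.959 0.112 -3.471
vertex -3.71 -2.271 -3.584
endloop
endfacet
facet normal 0.347 -0.590 0.729
outer loop
vertex -2.901 -2.172 -3.889
vertex -3.471 -0.72 -2.443
vertex -3.71 -2.271 -3.584
endloop
endfacet
facet normal -0.930 -0.114 0.349
outer loop
vertex -3.71 -2.271 -3.584
vertex -3.959 0.112 -3.471
vertex -4.198 -1.439 -4.613
endloop
endfacet
facet normal -0.124 -0.800 -0.588
outer loop
vertex -4.198 -1.439 -4.613
vertex -2.901 -2.172 -3.889
vertex -3.71 -2.271 -3.584
endloop
endfacet
facet normal 0.124 0.799 0.588
outer loop
vertex -3.471 -0.72 -2.443
vertex -3.15 0.211 -3.776
vertex -3.959 0.112 -3.471
endloop
endfacet
facet normal 0.346 -0.590 0.729
outer loop
vertex -2.662 -0.621 -2.747
vertex -3.471 -0.72 -2.443
vertex -2.901 -2.172 -3.889
endloop
endfacet
facet normal 0.123 0.799 0.588
outer loop
vertex -2.662 -0.621 -2.747
vertex -3.15 0.211 -3.776
vertex -3.471 -0.72 -2.443
endloop
endfacet
facet normal -0.347 0.590 -0.729
outer loop
vertex -3.959 0.112 -3.471
vertex -3.15 0.211 -3.776
vertex -4.198 -1.439 -4.613
endloop
endfacet
facet normal -0.123 -0.799 -0.588
outer loop
vertex -3.389 -1.34 -4.917
vertex -2.901 -2.172 -3.889
vertex -4.198 -1.439 -4.613
endloop
endfacet
facet normal -0.346 0.590 -0.729
outer loop
vertex -4.198 -1.439 -4.613
vertex -3.15 0.211 -3.776
vertex -3.389 -1.34 -4.917
endloop
endfacet
facet normal 0.930 0.114 -0.349
outer loop
vertex -3.389 -1.34 -4.917
vertex -2.662 -0.621 -2.747
vertex -2.901 -2.172 -3.889
endloop
endfacet
facet normal 0.930 0.114 -0.349
outer loop
vertex -3.15 0.211 -3.776
vertex -2.662 -0.621 -2.747
vertex -3.389 -1.34 -4.917
endloop
endfacet

endsolid


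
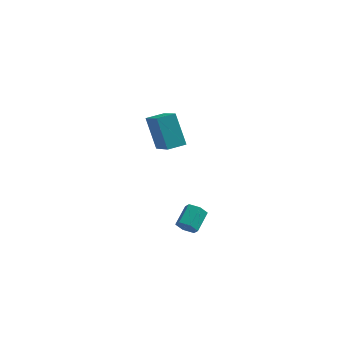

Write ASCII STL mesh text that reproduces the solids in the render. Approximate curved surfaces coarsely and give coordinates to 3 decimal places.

solid 
facet normal -0.311 -0.865 -0.393
outer loop
vertex -0.846 1.148 -1.74
vertex -1.048 1.427 -2.194
vertex -0.511 1.234 -2.194
endloop
endfacet
facet normal 0.747 -0.479 0.461
outer loop
vertex -0.846 1.148 -1.74
vertex -0.511 1.234 -2.194
vertex -0.491 2.134 -1.292
endloop
endfacet
facet normal 0.747 -0.479 0.461
outer loop
vertex -0.491 2.134 -1.292
vertex -0.511 1.234 -2.194
vertex -0.156 2.22 -1.745
endloop
endfacet
facet normal 0.311 0.865 0.394
outer loop
vertex -0.491 2.134 -1.292
vertex -0.156 2.22 -1.745
vertex -0.692 2.413 -1.746
endloop
endfacet
facet normal -0.311 -0.865 -0.393
outer loop
vertex -0.511 1.234 -2.194
vertex -1.048 1.427 -2.194
vertex -0.713 1.513 -2.648
endloop
endfacet
facet normal 0.882 -0.108 -0.459
outer loop
vertex -0.511 1.234 -2.194
vertex -0.713 1.513 -2.648
vertex -0.156 2.22 -1.745
endloop
endfacet
facet normal 0.882 -0.108 -0.459
outer loop
vertex -0.156 2.22 -1.745
vertex -0.713 1.513 -2.648
vertex -0.358 2.499 -2.199
endloop
endfacet
facet normal 0.311 0.865 0.393
outer loop
vertex -0.156 2.22 -1.745
vertex -0.358 2.499 -2.199
vertex -0.692 2.413 -1.746
endloop
endfacet
facet normal -0.311 -0.865 -0.394
outer loop
vertex -0.713 1.513 -2.648
vertex -1.048 1.427 -2.194
vertex -1.249 1.706 -2.648
endloop
endfacet
facet normal 0.133 0.371 -0.919
outer loop
vertex -0.713 1.513 -2.648
vertex -1.249 1.706 -2.648
vertex -0.358 2.499 -2.199
endloop
endfacet
facet normal 0.135 0.369 -0.920
outer loop
vertex -0.358 2.499 -2.199
vertex -1.249 1.706 -2.648
vertex -0.894 2.692 -2.2
endloop
endfacet
facet normal 0.311 0.865 0.393
outer loop
vertex -0.358 2.499 -2.199
vertex -0.894 2.692 -2.2
vertex -0.692 2.413 -1.746
endloop
endfacet
facet normal -0.311 -0.865 -0.394
outer loop
vertex -1.249 1.706 -2.648
vertex -1.048 1.427 -2.194
vertex -1.584 1.62 -2.195
endloop
endfacet
facet normal -0.747 0.479 -0.462
outer loop
vertex -1.249 1.706 -2.648
vertex -1.584 1.62 -2.195
vertex -0.894 2.692 -2.2
endloop
endfacet
facet normal -0.747 0.479 -0.461
outer loop
vertex -0.894 2.692 -2.2
vertex -1.584 1.62 -2.195
vertex -1.229 2.606 -1.746
endloop
endfacet
facet normal 0.311 0.865 0.393
outer loop
vertex -0.894 2.692 -2.2
vertex -1.229 2.606 -1.746
vertex -0.692 2.413 -1.746
endloop
endfacet
facet normal -0.311 -0.865 -0.393
outer loop
vertex -1.584 1.62 -2.195
vertex -1.048 1.427 -2.194
vertex -1.382 1.341 -1.741
endloop
endfacet
facet normal -0.882 0.108 0.459
outer loop
vertex -1.584 1.62 -2.195
vertex -1.382 1.341 -1.741
vertex -1.229 2.606 -1.746
endloop
endfacet
facet normal -0.882 0.108 0.459
outer loop
vertex -1.229 2.606 -1.746
vertex -1.382 1.341 -1.741
vertex -1.027 2.327 -1.292
endloop
endfacet
facet normal 0.311 0.865 0.393
outer loop
vertex -1.229 2.606 -1.746
vertex -1.027 2.327 -1.292
vertex -0.692 2.413 -1.746
endloop
endfacet
facet normal -0.311 -0.865 -0.393
outer loop
vertex -1.382 1.341 -1.741
vertex -1.048 1.427 -2.194
vertex -0.846 1.148 -1.74
endloop
endfacet
facet normal -0.135 -0.370 0.919
outer loop
vertex -1.382 1.341 -1.741
vertex -0.846 1.148 -1.74
vertex -1.027 2.327 -1.292
endloop
endfacet
facet normal -0.133 -0.370 0.920
outer loop
vertex -1.027 2.327 -1.292
vertex -0.846 1.148 -1.74
vertex -0.491 2.134 -1.292
endloop
endfacet
facet normal 0.311 0.865 0.394
outer loop
vertex -1.027 2.327 -1.292
vertex -0.491 2.134 -1.292
vertex -0.692 2.413 -1.746
endloop
endfacet
facet normal -0.340 0.536 0.773
outer loop
vertex -2.481 2.242 4.936
vertex -1.69 2.668 4.989
vertex -3.156 3.654 3.66
endloop
endfacet
facet normal -0.879 -0.473 -0.059
outer loop
vertex -2.57 2.732 2.331
vertex -2.481 2.242 4.936
vertex -3.156 3.654 3.66
endloop
endfacet
facet normal -0.340 0.536 0.773
outer loop
vertex -3.156 3.654 3.66
vertex -1.69 2.668 4.989
vertex -2.365 4.08 3.713
endloop
endfacet
facet normal -0.334 0.699 -0.632
outer loop
vertex -2.365 4.08 3.713
vertex -2.57 2.732 2.331
vertex -3.156 3.654 3.66
endloop
endfacet
facet normal 0.334 -0.699 0.632
outer loop
vertex -2.481 2.242 4.936
vertex -1.104 1.746 3.66
vertex -1.69 2.668 4.989
endloop
endfacet
facet normal -0.879 -0.473 -0.059
outer loop
vertex -1.895 1.32 3.607
vertex -2.481 2.242 4.936
vertex -2.57 2.732 2.331
endloop
endfacet
facet normal 0.334 -0.699 0.632
outer loop
vertex -1.895 1.32 3.607
vertex -1.104 1.746 3.66
vertex -2.481 2.242 4.936
endloop
endfacet
facet normal 0.879 0.473 0.059
outer loop
vertex -1.69 2.668 4.989
vertex -1.104 1.746 3.66
vertex -2.365 4.08 3.713
endloop
endfacet
facet normal -0.334 0.699 -0.632
outer loop
vertex -1.779 3.158 2.384
vertex -2.57 2.732 2.331
vertex -2.365 4.08 3.713
endloop
endfacet
facet normal 0.879 0.473 0.059
outer loop
vertex -2.365 4.08 3.713
vertex -1.104 1.746 3.66
vertex -1.779 3.158 2.384
endloop
endfacet
facet normal 0.340 -0.536 -0.773
outer loop
vertex -1.779 3.158 2.384
vertex -1.895 1.32 3.607
vertex -2.57 2.732 2.331
endloop
endfacet
facet normal 0.340 -0.536 -0.773
outer loop
vertex -1.104 1.746 3.66
vertex -1.895 1.32 3.607
vertex -1.779 3.158 2.384
endloop
endfacet

endsolid


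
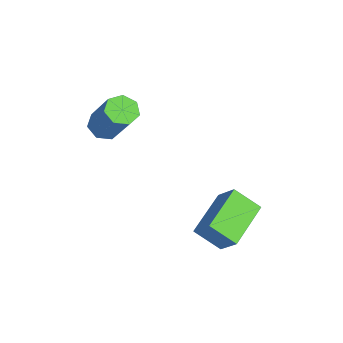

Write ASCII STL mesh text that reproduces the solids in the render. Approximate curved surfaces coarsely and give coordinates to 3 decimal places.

solid 
facet normal -0.571 -0.173 -0.802
outer loop
vertex -0.804 -2.158 0.734
vertex -1.243 -1.767 0.962
vertex -0.755 -1.634 0.586
endloop
endfacet
facet normal 0.816 -0.227 -0.532
outer loop
vertex -0.804 -2.158 0.734
vertex -0.755 -1.634 0.586
vertex 0.361 -1.804 2.37
endloop
endfacet
facet normal 0.816 -0.227 -0.532
outer loop
vertex 0.361 -1.804 2.37
vertex -0.755 -1.634 0.586
vertex 0.41 -1.28 2.222
endloop
endfacet
facet normal 0.572 0.173 0.802
outer loop
vertex 0.361 -1.804 2.37
vertex 0.41 -1.28 2.222
vertex -0.077 -1.413 2.598
endloop
endfacet
facet normal -0.571 -0.173 -0.802
outer loop
vertex -0.755 -1.634 0.586
vertex -1.243 -1.767 0.962
vertex -1.073 -1.21 0.721
endloop
endfacet
facet normal 0.579 0.607 -0.544
outer loop
vertex -0.755 -1.634 0.586
vertex -1.073 -1.21 0.721
vertex 0.41 -1.28 2.222
endloop
endfacet
facet normal 0.579 0.607 -0.544
outer loop
vertex 0.41 -1.28 2.222
vertex -1.073 -1.21 0.721
vertex 0.092 -0.856 2.357
endloop
endfacet
facet normal 0.572 0.173 0.802
outer loop
vertex 0.41 -1.28 2.222
vertex 0.092 -0.856 2.357
vertex -0.077 -1.413 2.598
endloop
endfacet
facet normal -0.570 -0.173 -0.803
outer loop
vertex -1.073 -1.21 0.721
vertex -1.243 -1.767 0.962
vertex -1.519 -1.206 1.037
endloop
endfacet
facet normal -0.094 0.985 -0.146
outer loop
vertex -1.073 -1.21 0.721
vertex -1.519 -1.206 1.037
vertex 0.092 -0.856 2.357
endloop
endfacet
facet normal -0.095 0.985 -0.146
outer loop
vertex 0.092 -0.856 2.357
vertex -1.519 -1.206 1.037
vertex -0.353 -0.852 2.673
endloop
endfacet
facet normal 0.571 0.174 0.802
outer loop
vertex 0.092 -0.856 2.357
vertex -0.353 -0.852 2.673
vertex -0.077 -1.413 2.598
endloop
endfacet
facet normal -0.571 -0.174 -0.802
outer loop
vertex -1.519 -1.206 1.037
vertex -1.243 -1.767 0.962
vertex -1.757 -1.624 1.297
endloop
endfacet
facet normal -0.696 0.621 0.361
outer loop
vertex -1.519 -1.206 1.037
vertex -1.757 -1.624 1.297
vertex -0.353 -0.852 2.673
endloop
endfacet
facet normal -0.696 0.621 0.361
outer loop
vertex -0.353 -0.852 2.673
vertex -1.757 -1.624 1.297
vertex -0.591 -1.27 2.933
endloop
endfacet
facet normal 0.571 0.174 0.802
outer loop
vertex -0.353 -0.852 2.673
vertex -0.591 -1.27 2.933
vertex -0.077 -1.413 2.598
endloop
endfacet
facet normal -0.571 -0.174 -0.802
outer loop
vertex -1.757 -1.624 1.297
vertex -1.243 -1.767 0.962
vertex -1.608 -2.15 1.305
endloop
endfacet
facet normal -0.774 -0.210 0.597
outer loop
vertex -1.757 -1.624 1.297
vertex -1.608 -2.15 1.305
vertex -0.591 -1.27 2.933
endloop
endfacet
facet normal -0.774 -0.210 0.597
outer loop
vertex -0.591 -1.27 2.933
vertex -1.608 -2.15 1.305
vertex -0.442 -1.796 2.941
endloop
endfacet
facet normal 0.571 0.174 0.802
outer loop
vertex -0.591 -1.27 2.933
vertex -0.442 -1.796 2.941
vertex -0.077 -1.413 2.598
endloop
endfacet
facet normal -0.572 -0.173 -0.802
outer loop
vertex -1.608 -2.15 1.305
vertex -1.243 -1.767 0.962
vertex -1.184 -2.387 1.054
endloop
endfacet
facet normal -0.268 -0.884 0.382
outer loop
vertex -1.608 -2.15 1.305
vertex -1.184 -2.387 1.054
vertex -0.442 -1.796 2.941
endloop
endfacet
facet normal -0.268 -0.884 0.382
outer loop
vertex -0.442 -1.796 2.941
vertex -1.184 -2.387 1.054
vertex -0.018 -2.033 2.69
endloop
endfacet
facet normal 0.572 0.173 0.802
outer loop
vertex -0.442 -1.796 2.941
vertex -0.018 -2.033 2.69
vertex -0.077 -1.413 2.598
endloop
endfacet
facet normal -0.571 -0.173 -0.802
outer loop
vertex -1.184 -2.387 1.054
vertex -1.243 -1.767 0.962
vertex -0.804 -2.158 0.734
endloop
endfacet
facet normal 0.437 -0.891 -0.119
outer loop
vertex -1.184 -2.387 1.054
vertex -0.804 -2.158 0.734
vertex -0.018 -2.033 2.69
endloop
endfacet
facet normal 0.438 -0.891 -0.119
outer loop
vertex -0.018 -2.033 2.69
vertex -0.804 -2.158 0.734
vertex 0.361 -1.804 2.37
endloop
endfacet
facet normal 0.572 0.173 0.802
outer loop
vertex -0.018 -2.033 2.69
vertex 0.361 -1.804 2.37
vertex -0.077 -1.413 2.598
endloop
endfacet
facet normal -0.600 -0.321 -0.733
outer loop
vertex 2.558 0.334 -1.871
vertex 1.274 1.525 -1.342
vertex 3.012 1.145 -2.597
endloop
endfacet
facet normal 0.702 -0.651 -0.289
outer loop
vertex 3.666 1.495 -1.798
vertex 2.558 0.334 -1.871
vertex 3.012 1.145 -2.597
endloop
endfacet
facet normal -0.600 -0.320 -0.733
outer loop
vertex 3.012 1.145 -2.597
vertex 1.274 1.525 -1.342
vertex 1.728 2.337 -2.068
endloop
endfacet
facet normal 0.385 0.688 -0.616
outer loop
vertex 1.728 2.337 -2.068
vertex 3.666 1.495 -1.798
vertex 3.012 1.145 -2.597
endloop
endfacet
facet normal -0.384 -0.688 0.616
outer loop
vertex 2.558 0.334 -1.871
vertex 1.928 1.875 -0.543
vertex 1.274 1.525 -1.342
endloop
endfacet
facet normal 0.701 -0.651 -0.290
outer loop
vertex 3.212 0.683 -1.072
vertex 2.558 0.334 -1.871
vertex 3.666 1.495 -1.798
endloop
endfacet
facet normal -0.385 -0.688 0.615
outer loop
vertex 3.212 0.683 -1.072
vertex 1.928 1.875 -0.543
vertex 2.558 0.334 -1.871
endloop
endfacet
facet normal -0.702 0.651 0.289
outer loop
vertex 1.274 1.525 -1.342
vertex 1.928 1.875 -0.543
vertex 1.728 2.337 -2.068
endloop
endfacet
facet normal 0.385 0.688 -0.615
outer loop
vertex 2.382 2.686 -1.269
vertex 3.666 1.495 -1.798
vertex 1.728 2.337 -2.068
endloop
endfacet
facet normal -0.701 0.652 0.289
outer loop
vertex 1.728 2.337 -2.068
vertex 1.928 1.875 -0.543
vertex 2.382 2.686 -1.269
endloop
endfacet
facet normal 0.599 0.321 0.733
outer loop
vertex 2.382 2.686 -1.269
vertex 3.212 0.683 -1.072
vertex 3.666 1.495 -1.798
endloop
endfacet
facet normal 0.600 0.321 0.733
outer loop
vertex 1.928 1.875 -0.543
vertex 3.212 0.683 -1.072
vertex 2.382 2.686 -1.269
endloop
endfacet

endsolid


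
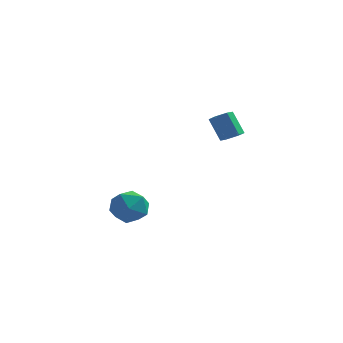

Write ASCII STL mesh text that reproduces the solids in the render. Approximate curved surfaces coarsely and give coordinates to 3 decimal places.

solid 
facet normal -0.533 0.783 0.322
outer loop
vertex -3.439 3.619 -3.833
vertex -4.134 2.91 -3.26
vertex -3.2 3.335 -2.749
endloop
endfacet
facet normal 0.150 0.964 0.219
outer loop
vertex -3.439 3.619 -3.833
vertex -3.2 3.335 -2.749
vertex -2.36 3.381 -3.527
endloop
endfacet
facet normal 0.314 0.829 -0.462
outer loop
vertex -3.439 3.619 -3.833
vertex -2.36 3.381 -3.527
vertex -2.775 2.985 -4.52
endloop
endfacet
facet normal -0.268 0.565 -0.780
outer loop
vertex -3.439 3.619 -3.833
vertex -2.775 2.985 -4.52
vertex -3.871 2.694 -4.355
endloop
endfacet
facet normal -0.791 0.536 -0.296
outer loop
vertex -3.439 3.619 -3.833
vertex -3.871 2.694 -4.355
vertex -4.134 2.91 -3.26
endloop
endfacet
facet normal 0.554 0.543 0.631
outer loop
vertex -2.36 3.381 -3.527
vertex -3.2 3.335 -2.749
vertex -2.389 2.526 -2.765
endloop
endfacet
facet normal -0.550 0.250 0.797
outer loop
vertex -3.2 3.335 -2.749
vertex -4.134 2.91 -3.26
vertex -3.485 2.235 -2.6
endloop
endfacet
facet normal -0.968 -0.148 -0.203
outer loop
vertex -4.134 2.91 -3.26
vertex -3.871 2.694 -4.355
vertex -3.9 1.839 -3.593
endloop
endfacet
facet normal -0.121 -0.102 -0.987
outer loop
vertex -3.871 2.694 -4.355
vertex -2.775 2.985 -4.52
vertex -3.06 1.885 -4.371
endloop
endfacet
facet normal 0.819 0.326 -0.472
outer loop
vertex -2.775 2.985 -4.52
vertex -2.36 3.381 -3.527
vertex -2.126 2.31 -3.86
endloop
endfacet
facet normal 0.268 -0.565 0.780
outer loop
vertex -2.821 1.601 -3.287
vertex -2.389 2.526 -2.765
vertex -3.485 2.235 -2.6
endloop
endfacet
facet normal -0.314 -0.829 0.462
outer loop
vertex -2.821 1.601 -3.287
vertex -3.485 2.235 -2.6
vertex -3.9 1.839 -3.593
endloop
endfacet
facet normal -0.150 -0.964 -0.219
outer loop
vertex -2.821 1.601 -3.287
vertex -3.9 1.839 -3.593
vertex -3.06 1.885 -4.371
endloop
endfacet
facet normal 0.533 -0.783 -0.322
outer loop
vertex -2.821 1.601 -3.287
vertex -3.06 1.885 -4.371
vertex -2.126 2.31 -3.86
endloop
endfacet
facet normal 0.791 -0.536 0.296
outer loop
vertex -2.821 1.601 -3.287
vertex -2.126 2.31 -3.86
vertex -2.389 2.526 -2.765
endloop
endfacet
facet normal 0.121 0.102 0.987
outer loop
vertex -3.485 2.235 -2.6
vertex -2.389 2.526 -2.765
vertex -3.2 3.335 -2.749
endloop
endfacet
facet normal -0.819 -0.326 0.472
outer loop
vertex -3.9 1.839 -3.593
vertex -3.485 2.235 -2.6
vertex -4.134 2.91 -3.26
endloop
endfacet
facet normal -0.554 -0.543 -0.631
outer loop
vertex -3.06 1.885 -4.371
vertex -3.9 1.839 -3.593
vertex -3.871 2.694 -4.355
endloop
endfacet
facet normal 0.550 -0.250 -0.797
outer loop
vertex -2.126 2.31 -3.86
vertex -3.06 1.885 -4.371
vertex -2.775 2.985 -4.52
endloop
endfacet
facet normal 0.968 0.148 0.203
outer loop
vertex -2.389 2.526 -2.765
vertex -2.126 2.31 -3.86
vertex -2.36 3.381 -3.527
endloop
endfacet
facet normal 0.469 -0.249 -0.847
outer loop
vertex 2.838 1.696 2.228
vertex 2.321 1.455 2.013
vertex 2.449 2.042 1.911
endloop
endfacet
facet normal 0.610 0.785 0.108
outer loop
vertex 2.838 1.696 2.228
vertex 2.449 2.042 1.911
vertex 2.176 2.047 3.423
endloop
endfacet
facet normal 0.610 0.785 0.108
outer loop
vertex 2.176 2.047 3.423
vertex 2.449 2.042 1.911
vertex 1.787 2.393 3.105
endloop
endfacet
facet normal -0.470 0.249 0.847
outer loop
vertex 2.176 2.047 3.423
vertex 1.787 2.393 3.105
vertex 1.659 1.805 3.207
endloop
endfacet
facet normal 0.470 -0.250 -0.847
outer loop
vertex 2.449 2.042 1.911
vertex 2.321 1.455 2.013
vertex 1.932 1.801 1.695
endloop
endfacet
facet normal -0.246 0.884 -0.397
outer loop
vertex 2.449 2.042 1.911
vertex 1.932 1.801 1.695
vertex 1.787 2.393 3.105
endloop
endfacet
facet normal -0.247 0.884 -0.397
outer loop
vertex 1.787 2.393 3.105
vertex 1.932 1.801 1.695
vertex 1.27 2.152 2.89
endloop
endfacet
facet normal -0.469 0.249 0.848
outer loop
vertex 1.787 2.393 3.105
vertex 1.27 2.152 2.89
vertex 1.659 1.805 3.207
endloop
endfacet
facet normal 0.470 -0.249 -0.847
outer loop
vertex 1.932 1.801 1.695
vertex 2.321 1.455 2.013
vertex 1.804 1.213 1.797
endloop
endfacet
facet normal -0.858 0.099 -0.504
outer loop
vertex 1.932 1.801 1.695
vertex 1.804 1.213 1.797
vertex 1.27 2.152 2.89
endloop
endfacet
facet normal -0.858 0.099 -0.504
outer loop
vertex 1.27 2.152 2.89
vertex 1.804 1.213 1.797
vertex 1.142 1.564 2.992
endloop
endfacet
facet normal -0.469 0.249 0.848
outer loop
vertex 1.27 2.152 2.89
vertex 1.142 1.564 2.992
vertex 1.659 1.805 3.207
endloop
endfacet
facet normal 0.470 -0.249 -0.847
outer loop
vertex 1.804 1.213 1.797
vertex 2.321 1.455 2.013
vertex 2.193 0.867 2.115
endloop
endfacet
facet normal -0.610 -0.785 -0.108
outer loop
vertex 1.804 1.213 1.797
vertex 2.193 0.867 2.115
vertex 1.142 1.564 2.992
endloop
endfacet
facet normal -0.610 -0.785 -0.108
outer loop
vertex 1.142 1.564 2.992
vertex 2.193 0.867 2.115
vertex 1.531 1.218 3.309
endloop
endfacet
facet normal -0.469 0.249 0.847
outer loop
vertex 1.142 1.564 2.992
vertex 1.531 1.218 3.309
vertex 1.659 1.805 3.207
endloop
endfacet
facet normal 0.469 -0.249 -0.848
outer loop
vertex 2.193 0.867 2.115
vertex 2.321 1.455 2.013
vertex 2.71 1.108 2.33
endloop
endfacet
facet normal 0.247 -0.884 0.397
outer loop
vertex 2.193 0.867 2.115
vertex 2.71 1.108 2.33
vertex 1.531 1.218 3.309
endloop
endfacet
facet normal 0.247 -0.884 0.396
outer loop
vertex 1.531 1.218 3.309
vertex 2.71 1.108 2.33
vertex 2.048 1.459 3.525
endloop
endfacet
facet normal -0.470 0.250 0.847
outer loop
vertex 1.531 1.218 3.309
vertex 2.048 1.459 3.525
vertex 1.659 1.805 3.207
endloop
endfacet
facet normal 0.469 -0.249 -0.848
outer loop
vertex 2.71 1.108 2.33
vertex 2.321 1.455 2.013
vertex 2.838 1.696 2.228
endloop
endfacet
facet normal 0.858 -0.099 0.504
outer loop
vertex 2.71 1.108 2.33
vertex 2.838 1.696 2.228
vertex 2.048 1.459 3.525
endloop
endfacet
facet normal 0.858 -0.099 0.504
outer loop
vertex 2.048 1.459 3.525
vertex 2.838 1.696 2.228
vertex 2.176 2.047 3.423
endloop
endfacet
facet normal -0.470 0.249 0.847
outer loop
vertex 2.048 1.459 3.525
vertex 2.176 2.047 3.423
vertex 1.659 1.805 3.207
endloop
endfacet

endsolid


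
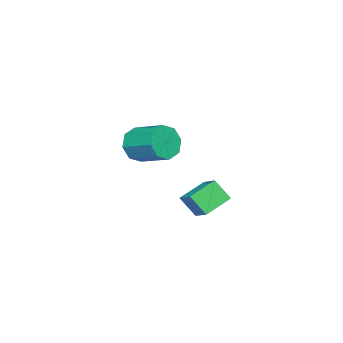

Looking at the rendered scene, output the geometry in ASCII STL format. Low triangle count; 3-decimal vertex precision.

solid 
facet normal -0.193 -0.912 -0.363
outer loop
vertex -2.789 -3.994 1.917
vertex -3.195 -3.654 1.278
vertex -2.409 -3.877 1.421
endloop
endfacet
facet normal 0.778 -0.368 0.509
outer loop
vertex -2.789 -3.994 1.917
vertex -2.409 -3.877 1.421
vertex -2.498 -2.627 2.461
endloop
endfacet
facet normal 0.779 -0.368 0.508
outer loop
vertex -2.498 -2.627 2.461
vertex -2.409 -3.877 1.421
vertex -2.119 -2.51 1.965
endloop
endfacet
facet normal 0.194 0.911 0.363
outer loop
vertex -2.498 -2.627 2.461
vertex -2.119 -2.51 1.965
vertex -2.905 -2.286 1.822
endloop
endfacet
facet normal -0.193 -0.912 -0.362
outer loop
vertex -2.409 -3.877 1.421
vertex -3.195 -3.654 1.278
vertex -2.489 -3.63 0.842
endloop
endfacet
facet normal 0.973 -0.131 -0.190
outer loop
vertex -2.409 -3.877 1.421
vertex -2.489 -3.63 0.842
vertex -2.119 -2.51 1.965
endloop
endfacet
facet normal 0.973 -0.131 -0.190
outer loop
vertex -2.119 -2.51 1.965
vertex -2.489 -3.63 0.842
vertex -2.199 -2.262 1.386
endloop
endfacet
facet normal 0.194 0.911 0.364
outer loop
vertex -2.119 -2.51 1.965
vertex -2.199 -2.262 1.386
vertex -2.905 -2.286 1.822
endloop
endfacet
facet normal -0.193 -0.911 -0.363
outer loop
vertex -2.489 -3.63 0.842
vertex -3.195 -3.654 1.278
vertex -2.984 -3.396 0.518
endloop
endfacet
facet normal 0.598 0.184 -0.780
outer loop
vertex -2.489 -3.63 0.842
vertex -2.984 -3.396 0.518
vertex -2.199 -2.262 1.386
endloop
endfacet
facet normal 0.598 0.183 -0.780
outer loop
vertex -2.199 -2.262 1.386
vertex -2.984 -3.396 0.518
vertex -2.693 -2.029 1.062
endloop
endfacet
facet normal 0.193 0.912 0.362
outer loop
vertex -2.199 -2.262 1.386
vertex -2.693 -2.029 1.062
vertex -2.905 -2.286 1.822
endloop
endfacet
facet normal -0.194 -0.911 -0.363
outer loop
vertex -2.984 -3.396 0.518
vertex -3.195 -3.654 1.278
vertex -3.602 -3.313 0.639
endloop
endfacet
facet normal -0.126 0.390 -0.912
outer loop
vertex -2.984 -3.396 0.518
vertex -3.602 -3.313 0.639
vertex -2.693 -2.029 1.062
endloop
endfacet
facet normal -0.126 0.390 -0.912
outer loop
vertex -2.693 -2.029 1.062
vertex -3.602 -3.313 0.639
vertex -3.311 -1.946 1.183
endloop
endfacet
facet normal 0.193 0.912 0.362
outer loop
vertex -2.693 -2.029 1.062
vertex -3.311 -1.946 1.183
vertex -2.905 -2.286 1.822
endloop
endfacet
facet normal -0.194 -0.911 -0.363
outer loop
vertex -3.602 -3.313 0.639
vertex -3.195 -3.654 1.278
vertex -3.981 -3.43 1.135
endloop
endfacet
facet normal -0.779 0.368 -0.508
outer loop
vertex -3.602 -3.313 0.639
vertex -3.981 -3.43 1.135
vertex -3.311 -1.946 1.183
endloop
endfacet
facet normal -0.778 0.368 -0.509
outer loop
vertex -3.311 -1.946 1.183
vertex -3.981 -3.43 1.135
vertex -3.691 -2.063 1.679
endloop
endfacet
facet normal 0.193 0.912 0.363
outer loop
vertex -3.311 -1.946 1.183
vertex -3.691 -2.063 1.679
vertex -2.905 -2.286 1.822
endloop
endfacet
facet normal -0.194 -0.911 -0.364
outer loop
vertex -3.981 -3.43 1.135
vertex -3.195 -3.654 1.278
vertex -3.901 -3.678 1.714
endloop
endfacet
facet normal -0.973 0.131 0.190
outer loop
vertex -3.981 -3.43 1.135
vertex -3.901 -3.678 1.714
vertex -3.691 -2.063 1.679
endloop
endfacet
facet normal -0.973 0.131 0.190
outer loop
vertex -3.691 -2.063 1.679
vertex -3.901 -3.678 1.714
vertex -3.611 -2.31 2.258
endloop
endfacet
facet normal 0.193 0.912 0.362
outer loop
vertex -3.691 -2.063 1.679
vertex -3.611 -2.31 2.258
vertex -2.905 -2.286 1.822
endloop
endfacet
facet normal -0.193 -0.912 -0.362
outer loop
vertex -3.901 -3.678 1.714
vertex -3.195 -3.654 1.278
vertex -3.407 -3.911 2.038
endloop
endfacet
facet normal -0.598 -0.183 0.780
outer loop
vertex -3.901 -3.678 1.714
vertex -3.407 -3.911 2.038
vertex -3.611 -2.31 2.258
endloop
endfacet
facet normal -0.598 -0.183 0.781
outer loop
vertex -3.611 -2.31 2.258
vertex -3.407 -3.911 2.038
vertex -3.116 -2.544 2.582
endloop
endfacet
facet normal 0.193 0.911 0.363
outer loop
vertex -3.611 -2.31 2.258
vertex -3.116 -2.544 2.582
vertex -2.905 -2.286 1.822
endloop
endfacet
facet normal -0.193 -0.912 -0.362
outer loop
vertex -3.407 -3.911 2.038
vertex -3.195 -3.654 1.278
vertex -2.789 -3.994 1.917
endloop
endfacet
facet normal 0.126 -0.390 0.912
outer loop
vertex -3.407 -3.911 2.038
vertex -2.789 -3.994 1.917
vertex -3.116 -2.544 2.582
endloop
endfacet
facet normal 0.126 -0.390 0.912
outer loop
vertex -3.116 -2.544 2.582
vertex -2.789 -3.994 1.917
vertex -2.498 -2.627 2.461
endloop
endfacet
facet normal 0.194 0.911 0.363
outer loop
vertex -3.116 -2.544 2.582
vertex -2.498 -2.627 2.461
vertex -2.905 -2.286 1.822
endloop
endfacet
facet normal -0.857 0.360 0.368
outer loop
vertex 0.564 1.496 2.197
vertex 0.476 2.083 1.417
vertex 0.103 0.845 1.76
endloop
endfacet
facet normal 0.090 -0.598 0.796
outer loop
vertex 1.124 0.417 1.323
vertex 0.564 1.496 2.197
vertex 0.103 0.845 1.76
endloop
endfacet
facet normal -0.858 0.360 0.367
outer loop
vertex 0.103 0.845 1.76
vertex 0.476 2.083 1.417
vertex 0.015 1.432 0.979
endloop
endfacet
facet normal -0.506 -0.716 -0.481
outer loop
vertex 0.015 1.432 0.979
vertex 1.124 0.417 1.323
vertex 0.103 0.845 1.76
endloop
endfacet
facet normal 0.506 0.716 0.481
outer loop
vertex 0.564 1.496 2.197
vertex 1.497 1.655 0.98
vertex 0.476 2.083 1.417
endloop
endfacet
facet normal 0.089 -0.599 0.796
outer loop
vertex 1.585 1.068 1.761
vertex 0.564 1.496 2.197
vertex 1.124 0.417 1.323
endloop
endfacet
facet normal 0.506 0.716 0.481
outer loop
vertex 1.585 1.068 1.761
vertex 1.497 1.655 0.98
vertex 0.564 1.496 2.197
endloop
endfacet
facet normal -0.090 0.599 -0.796
outer loop
vertex 0.476 2.083 1.417
vertex 1.497 1.655 0.98
vertex 0.015 1.432 0.979
endloop
endfacet
facet normal -0.506 -0.716 -0.482
outer loop
vertex 1.036 1.004 0.543
vertex 1.124 0.417 1.323
vertex 0.015 1.432 0.979
endloop
endfacet
facet normal -0.089 0.598 -0.796
outer loop
vertex 0.015 1.432 0.979
vertex 1.497 1.655 0.98
vertex 1.036 1.004 0.543
endloop
endfacet
facet normal 0.858 -0.360 -0.368
outer loop
vertex 1.036 1.004 0.543
vertex 1.585 1.068 1.761
vertex 1.124 0.417 1.323
endloop
endfacet
facet normal 0.857 -0.360 -0.367
outer loop
vertex 1.497 1.655 0.98
vertex 1.585 1.068 1.761
vertex 1.036 1.004 0.543
endloop
endfacet

endsolid


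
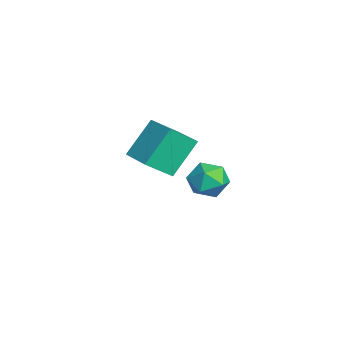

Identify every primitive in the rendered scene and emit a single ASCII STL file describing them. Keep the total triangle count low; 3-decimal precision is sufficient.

solid 
facet normal -0.389 0.872 0.298
outer loop
vertex 3.883 -0.704 -0.31
vertex 3.173 -1.141 0.041
vertex 3.906 -0.987 0.549
endloop
endfacet
facet normal 0.324 0.901 0.288
outer loop
vertex 3.883 -0.704 -0.31
vertex 3.906 -0.987 0.549
vertex 4.635 -1.081 0.022
endloop
endfacet
facet normal 0.542 0.752 -0.375
outer loop
vertex 3.883 -0.704 -0.31
vertex 4.635 -1.081 0.022
vertex 4.353 -1.293 -0.811
endloop
endfacet
facet normal -0.036 0.631 -0.775
outer loop
vertex 3.883 -0.704 -0.31
vertex 4.353 -1.293 -0.811
vertex 3.45 -1.33 -0.799
endloop
endfacet
facet normal -0.612 0.704 -0.360
outer loop
vertex 3.883 -0.704 -0.31
vertex 3.45 -1.33 -0.799
vertex 3.173 -1.141 0.041
endloop
endfacet
facet normal 0.572 0.391 0.721
outer loop
vertex 4.635 -1.081 0.022
vertex 3.906 -0.987 0.549
vertex 4.39 -1.75 0.579
endloop
endfacet
facet normal -0.583 0.344 0.736
outer loop
vertex 3.906 -0.987 0.549
vertex 3.173 -1.141 0.041
vertex 3.487 -1.787 0.591
endloop
endfacet
facet normal -0.942 0.073 -0.327
outer loop
vertex 3.173 -1.141 0.041
vertex 3.45 -1.33 -0.799
vertex 3.205 -1.999 -0.242
endloop
endfacet
facet normal -0.011 -0.046 -0.999
outer loop
vertex 3.45 -1.33 -0.799
vertex 4.353 -1.293 -0.811
vertex 3.934 -2.093 -0.769
endloop
endfacet
facet normal 0.924 0.150 -0.351
outer loop
vertex 4.353 -1.293 -0.811
vertex 4.635 -1.081 0.022
vertex 4.667 -1.939 -0.261
endloop
endfacet
facet normal 0.036 -0.631 0.775
outer loop
vertex 3.957 -2.376 0.09
vertex 4.39 -1.75 0.579
vertex 3.487 -1.787 0.591
endloop
endfacet
facet normal -0.542 -0.752 0.375
outer loop
vertex 3.957 -2.376 0.09
vertex 3.487 -1.787 0.591
vertex 3.205 -1.999 -0.242
endloop
endfacet
facet normal -0.324 -0.901 -0.288
outer loop
vertex 3.957 -2.376 0.09
vertex 3.205 -1.999 -0.242
vertex 3.934 -2.093 -0.769
endloop
endfacet
facet normal 0.389 -0.872 -0.298
outer loop
vertex 3.957 -2.376 0.09
vertex 3.934 -2.093 -0.769
vertex 4.667 -1.939 -0.261
endloop
endfacet
facet normal 0.612 -0.704 0.360
outer loop
vertex 3.957 -2.376 0.09
vertex 4.667 -1.939 -0.261
vertex 4.39 -1.75 0.579
endloop
endfacet
facet normal 0.011 0.046 0.999
outer loop
vertex 3.487 -1.787 0.591
vertex 4.39 -1.75 0.579
vertex 3.906 -0.987 0.549
endloop
endfacet
facet normal -0.924 -0.150 0.351
outer loop
vertex 3.205 -1.999 -0.242
vertex 3.487 -1.787 0.591
vertex 3.173 -1.141 0.041
endloop
endfacet
facet normal -0.572 -0.391 -0.721
outer loop
vertex 3.934 -2.093 -0.769
vertex 3.205 -1.999 -0.242
vertex 3.45 -1.33 -0.799
endloop
endfacet
facet normal 0.583 -0.344 -0.736
outer loop
vertex 4.667 -1.939 -0.261
vertex 3.934 -2.093 -0.769
vertex 4.353 -1.293 -0.811
endloop
endfacet
facet normal 0.942 -0.073 0.327
outer loop
vertex 4.39 -1.75 0.579
vertex 4.667 -1.939 -0.261
vertex 4.635 -1.081 0.022
endloop
endfacet
facet normal -0.907 -0.397 -0.140
outer loop
vertex -1.485 -3.092 0.15
vertex -1.833 -1.949 -0.837
vertex -0.775 -4.179 -1.358
endloop
endfacet
facet normal 0.224 -0.737 0.637
outer loop
vertex 0.613 -3.571 -1.143
vertex -1.485 -3.092 0.15
vertex -0.775 -4.179 -1.358
endloop
endfacet
facet normal -0.907 -0.397 -0.140
outer loop
vertex -0.775 -4.179 -1.358
vertex -1.833 -1.949 -0.837
vertex -1.123 -3.036 -2.345
endloop
endfacet
facet normal 0.357 -0.546 -0.758
outer loop
vertex -1.123 -3.036 -2.345
vertex 0.613 -3.571 -1.143
vertex -0.775 -4.179 -1.358
endloop
endfacet
facet normal -0.357 0.546 0.758
outer loop
vertex -1.485 -3.092 0.15
vertex -0.445 -1.341 -0.622
vertex -1.833 -1.949 -0.837
endloop
endfacet
facet normal 0.224 -0.737 0.637
outer loop
vertex -0.097 -2.484 0.365
vertex -1.485 -3.092 0.15
vertex 0.613 -3.571 -1.143
endloop
endfacet
facet normal -0.357 0.546 0.758
outer loop
vertex -0.097 -2.484 0.365
vertex -0.445 -1.341 -0.622
vertex -1.485 -3.092 0.15
endloop
endfacet
facet normal -0.224 0.737 -0.637
outer loop
vertex -1.833 -1.949 -0.837
vertex -0.445 -1.341 -0.622
vertex -1.123 -3.036 -2.345
endloop
endfacet
facet normal 0.357 -0.546 -0.758
outer loop
vertex 0.265 -2.428 -2.13
vertex 0.613 -3.571 -1.143
vertex -1.123 -3.036 -2.345
endloop
endfacet
facet normal -0.224 0.737 -0.637
outer loop
vertex -1.123 -3.036 -2.345
vertex -0.445 -1.341 -0.622
vertex 0.265 -2.428 -2.13
endloop
endfacet
facet normal 0.907 0.397 0.140
outer loop
vertex 0.265 -2.428 -2.13
vertex -0.097 -2.484 0.365
vertex 0.613 -3.571 -1.143
endloop
endfacet
facet normal 0.907 0.397 0.140
outer loop
vertex -0.445 -1.341 -0.622
vertex -0.097 -2.484 0.365
vertex 0.265 -2.428 -2.13
endloop
endfacet

endsolid
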